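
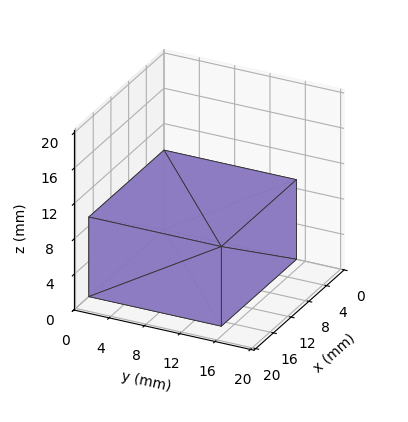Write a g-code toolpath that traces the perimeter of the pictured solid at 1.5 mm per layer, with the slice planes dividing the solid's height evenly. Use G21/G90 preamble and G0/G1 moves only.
Reading the render: the shape is a rectangular box, roughly 17 × 15 mm footprint and 9 mm tall (dimensions read to the nearest mm from the axis ticks). For the g-code, the solid's height is divided into equal slices at the stated Δz and each level perimeter traced with G1 moves after a G0 lift.

; perimeter-only toolpath
G21 ; units = mm
G90 ; absolute positioning
G28 ; home
; layer 1
G0 Z1.5
G0 X0.0 Y0.0
G1 X17.0 Y0.0
G1 X17.0 Y15.0
G1 X0.0 Y15.0
G1 X0.0 Y0.0
; layer 2
G0 Z3.0
G0 X0.0 Y0.0
G1 X17.0 Y0.0
G1 X17.0 Y15.0
G1 X0.0 Y15.0
G1 X0.0 Y0.0
; layer 3
G0 Z4.5
G0 X0.0 Y0.0
G1 X17.0 Y0.0
G1 X17.0 Y15.0
G1 X0.0 Y15.0
G1 X0.0 Y0.0
; layer 4
G0 Z6.0
G0 X0.0 Y0.0
G1 X17.0 Y0.0
G1 X17.0 Y15.0
G1 X0.0 Y15.0
G1 X0.0 Y0.0
; layer 5
G0 Z7.5
G0 X0.0 Y0.0
G1 X17.0 Y0.0
G1 X17.0 Y15.0
G1 X0.0 Y15.0
G1 X0.0 Y0.0
; layer 6
G0 Z9.0
G0 X0.0 Y0.0
G1 X17.0 Y0.0
G1 X17.0 Y15.0
G1 X0.0 Y15.0
G1 X0.0 Y0.0
M2 ; end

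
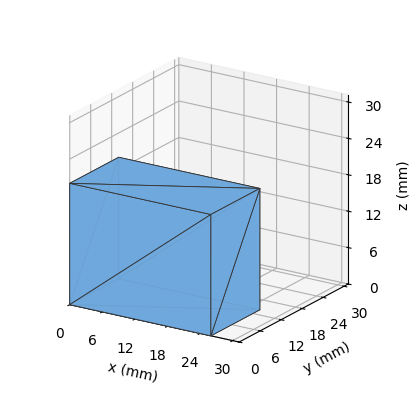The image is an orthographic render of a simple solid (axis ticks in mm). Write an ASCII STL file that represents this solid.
Reading the render: the shape is a rectangular box, roughly 26 × 14 mm footprint and 20 mm tall (dimensions read to the nearest mm from the axis ticks). For the STL, each face is triangulated and given an outward normal.

solid part
  facet normal 0.0000 0.0000 -1.0000
    outer loop
      vertex 26.0 14.0 0.0
      vertex 26.0 0.0 0.0
      vertex 0.0 0.0 0.0
    endloop
  endfacet
  facet normal 0.0000 0.0000 -1.0000
    outer loop
      vertex 0.0 14.0 0.0
      vertex 26.0 14.0 0.0
      vertex 0.0 0.0 0.0
    endloop
  endfacet
  facet normal 0.0000 0.0000 1.0000
    outer loop
      vertex 0.0 0.0 20.0
      vertex 26.0 0.0 20.0
      vertex 26.0 14.0 20.0
    endloop
  endfacet
  facet normal 0.0000 0.0000 1.0000
    outer loop
      vertex 0.0 0.0 20.0
      vertex 26.0 14.0 20.0
      vertex 0.0 14.0 20.0
    endloop
  endfacet
  facet normal 0.0000 -1.0000 0.0000
    outer loop
      vertex 0.0 0.0 0.0
      vertex 26.0 0.0 0.0
      vertex 26.0 0.0 20.0
    endloop
  endfacet
  facet normal 0.0000 -1.0000 0.0000
    outer loop
      vertex 0.0 0.0 0.0
      vertex 26.0 0.0 20.0
      vertex 0.0 0.0 20.0
    endloop
  endfacet
  facet normal 0.0000 1.0000 0.0000
    outer loop
      vertex 26.0 14.0 20.0
      vertex 26.0 14.0 0.0
      vertex 0.0 14.0 0.0
    endloop
  endfacet
  facet normal 0.0000 1.0000 0.0000
    outer loop
      vertex 0.0 14.0 20.0
      vertex 26.0 14.0 20.0
      vertex 0.0 14.0 0.0
    endloop
  endfacet
  facet normal -1.0000 0.0000 0.0000
    outer loop
      vertex 0.0 14.0 20.0
      vertex 0.0 14.0 0.0
      vertex 0.0 0.0 0.0
    endloop
  endfacet
  facet normal -1.0000 0.0000 0.0000
    outer loop
      vertex 0.0 0.0 20.0
      vertex 0.0 14.0 20.0
      vertex 0.0 0.0 0.0
    endloop
  endfacet
  facet normal 1.0000 0.0000 0.0000
    outer loop
      vertex 26.0 0.0 0.0
      vertex 26.0 14.0 0.0
      vertex 26.0 14.0 20.0
    endloop
  endfacet
  facet normal 1.0000 0.0000 0.0000
    outer loop
      vertex 26.0 0.0 0.0
      vertex 26.0 14.0 20.0
      vertex 26.0 0.0 20.0
    endloop
  endfacet
endsolid part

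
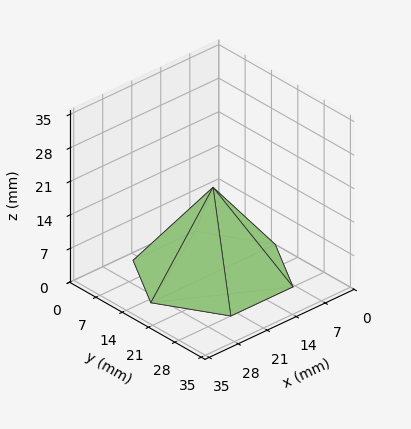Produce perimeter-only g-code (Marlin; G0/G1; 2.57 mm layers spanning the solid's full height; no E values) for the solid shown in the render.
Reading the render: the shape is a regular 6-sided pyramid, base circumscribed radius ≈ 15 mm, apex at z ≈ 18 mm (dimensions read to the nearest mm from the axis ticks). For the g-code, the solid's height is divided into equal slices at the stated Δz and each level perimeter traced with G1 moves after a G0 lift.

; perimeter-only toolpath
G21 ; units = mm
G90 ; absolute positioning
G28 ; home
; layer 1
G0 Z2.57
G0 X27.86 Y15.00
G1 X21.43 Y26.13
G1 X8.57 Y26.13
G1 X2.14 Y15.00
G1 X8.57 Y3.87
G1 X21.43 Y3.87
G1 X27.86 Y15.00
; layer 2
G0 Z5.14
G0 X25.71 Y15.00
G1 X20.36 Y24.28
G1 X9.64 Y24.28
G1 X4.29 Y15.00
G1 X9.64 Y5.72
G1 X20.36 Y5.72
G1 X25.71 Y15.00
; layer 3
G0 Z7.71
G0 X23.57 Y15.00
G1 X19.29 Y22.42
G1 X10.71 Y22.42
G1 X6.43 Y15.00
G1 X10.71 Y7.58
G1 X19.29 Y7.58
G1 X23.57 Y15.00
; layer 4
G0 Z10.29
G0 X21.43 Y15.00
G1 X18.21 Y20.57
G1 X11.79 Y20.57
G1 X8.57 Y15.00
G1 X11.79 Y9.43
G1 X18.21 Y9.43
G1 X21.43 Y15.00
; layer 5
G0 Z12.86
G0 X19.29 Y15.00
G1 X17.14 Y18.71
G1 X12.86 Y18.71
G1 X10.71 Y15.00
G1 X12.86 Y11.29
G1 X17.14 Y11.29
G1 X19.29 Y15.00
; layer 6
G0 Z15.43
G0 X17.14 Y15.00
G1 X16.07 Y16.86
G1 X13.93 Y16.86
G1 X12.86 Y15.00
G1 X13.93 Y13.14
G1 X16.07 Y13.14
G1 X17.14 Y15.00
M2 ; end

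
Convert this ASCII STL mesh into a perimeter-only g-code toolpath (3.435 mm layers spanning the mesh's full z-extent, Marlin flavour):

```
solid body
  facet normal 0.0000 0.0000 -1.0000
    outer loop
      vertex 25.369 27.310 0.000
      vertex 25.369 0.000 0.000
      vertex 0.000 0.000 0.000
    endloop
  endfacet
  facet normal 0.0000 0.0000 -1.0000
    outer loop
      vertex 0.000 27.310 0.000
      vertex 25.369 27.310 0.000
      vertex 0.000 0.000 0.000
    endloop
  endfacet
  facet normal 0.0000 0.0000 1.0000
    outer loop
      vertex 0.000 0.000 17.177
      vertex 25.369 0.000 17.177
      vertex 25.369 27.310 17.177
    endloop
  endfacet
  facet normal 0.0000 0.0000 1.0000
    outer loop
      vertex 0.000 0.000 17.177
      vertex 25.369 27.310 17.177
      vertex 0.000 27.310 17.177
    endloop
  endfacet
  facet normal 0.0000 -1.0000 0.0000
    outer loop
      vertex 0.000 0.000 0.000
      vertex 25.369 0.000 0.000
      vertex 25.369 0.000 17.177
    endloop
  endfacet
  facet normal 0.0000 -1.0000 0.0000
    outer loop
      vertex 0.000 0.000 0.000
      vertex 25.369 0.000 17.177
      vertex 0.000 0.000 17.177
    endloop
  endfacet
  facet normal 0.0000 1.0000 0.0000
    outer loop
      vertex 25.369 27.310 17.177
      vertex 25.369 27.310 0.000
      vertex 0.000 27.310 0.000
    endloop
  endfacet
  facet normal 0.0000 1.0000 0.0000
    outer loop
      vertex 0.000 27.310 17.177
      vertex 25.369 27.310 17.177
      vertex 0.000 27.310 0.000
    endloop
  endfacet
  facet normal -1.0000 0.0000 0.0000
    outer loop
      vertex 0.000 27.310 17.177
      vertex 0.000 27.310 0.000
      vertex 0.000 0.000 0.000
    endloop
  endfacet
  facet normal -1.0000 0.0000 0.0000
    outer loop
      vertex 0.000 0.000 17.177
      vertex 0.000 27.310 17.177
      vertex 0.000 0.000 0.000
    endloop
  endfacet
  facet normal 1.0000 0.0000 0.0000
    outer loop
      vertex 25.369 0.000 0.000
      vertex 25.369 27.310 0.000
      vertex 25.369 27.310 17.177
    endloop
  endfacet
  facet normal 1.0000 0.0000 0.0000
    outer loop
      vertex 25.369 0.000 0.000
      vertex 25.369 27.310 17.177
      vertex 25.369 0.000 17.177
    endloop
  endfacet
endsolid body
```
; perimeter-only toolpath
G21 ; units = mm
G90 ; absolute positioning
G28 ; home
; layer 1
G0 Z3.435
G0 X0.000 Y0.000
G1 X25.369 Y0.000
G1 X25.369 Y27.310
G1 X0.000 Y27.310
G1 X0.000 Y0.000
; layer 2
G0 Z6.871
G0 X0.000 Y0.000
G1 X25.369 Y0.000
G1 X25.369 Y27.310
G1 X0.000 Y27.310
G1 X0.000 Y0.000
; layer 3
G0 Z10.306
G0 X0.000 Y0.000
G1 X25.369 Y0.000
G1 X25.369 Y27.310
G1 X0.000 Y27.310
G1 X0.000 Y0.000
; layer 4
G0 Z13.742
G0 X0.000 Y0.000
G1 X25.369 Y0.000
G1 X25.369 Y27.310
G1 X0.000 Y27.310
G1 X0.000 Y0.000
; layer 5
G0 Z17.177
G0 X0.000 Y0.000
G1 X25.369 Y0.000
G1 X25.369 Y27.310
G1 X0.000 Y27.310
G1 X0.000 Y0.000
M2 ; end

The solid is a rectangular box, roughly 25.4 × 27.3 mm footprint and 17.2 mm tall. Slicing at Δz = 3.435 mm — 5 equal slices spanning the solid's height, so layer i sits at z = i·h/5 — gives 5 non-empty perimeters. Each is a 4-segment closed polygon; G0 lifts to the layer z and rapids to the start vertex, then G1 traces the edges.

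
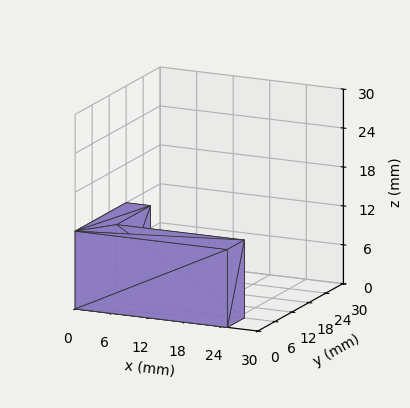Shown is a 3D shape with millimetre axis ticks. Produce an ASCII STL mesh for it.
Reading the render: the shape is an L-shaped prism: outer 25 × 18 mm, arm thicknesses ≈ 6 mm (horizontal) and 4 mm (vertical), extruded 12 mm in z (dimensions read to the nearest mm from the axis ticks). For the STL, each face is triangulated and given an outward normal.

solid part
  facet normal 0.0000 0.0000 -1.0000
    outer loop
      vertex 25.000 6.000 0.000
      vertex 25.000 0.000 0.000
      vertex 0.000 0.000 0.000
    endloop
  endfacet
  facet normal 0.0000 0.0000 -1.0000
    outer loop
      vertex 4.000 6.000 0.000
      vertex 25.000 6.000 0.000
      vertex 0.000 0.000 0.000
    endloop
  endfacet
  facet normal 0.0000 0.0000 -1.0000
    outer loop
      vertex 4.000 18.000 0.000
      vertex 4.000 6.000 0.000
      vertex 0.000 0.000 0.000
    endloop
  endfacet
  facet normal 0.0000 0.0000 -1.0000
    outer loop
      vertex 0.000 18.000 0.000
      vertex 4.000 18.000 0.000
      vertex 0.000 0.000 0.000
    endloop
  endfacet
  facet normal 0.0000 0.0000 1.0000
    outer loop
      vertex 0.000 0.000 12.000
      vertex 25.000 0.000 12.000
      vertex 25.000 6.000 12.000
    endloop
  endfacet
  facet normal 0.0000 0.0000 1.0000
    outer loop
      vertex 0.000 0.000 12.000
      vertex 25.000 6.000 12.000
      vertex 4.000 6.000 12.000
    endloop
  endfacet
  facet normal 0.0000 0.0000 1.0000
    outer loop
      vertex 0.000 0.000 12.000
      vertex 4.000 6.000 12.000
      vertex 4.000 18.000 12.000
    endloop
  endfacet
  facet normal 0.0000 0.0000 1.0000
    outer loop
      vertex 0.000 0.000 12.000
      vertex 4.000 18.000 12.000
      vertex 0.000 18.000 12.000
    endloop
  endfacet
  facet normal 0.0000 -1.0000 0.0000
    outer loop
      vertex 0.000 0.000 0.000
      vertex 25.000 0.000 0.000
      vertex 25.000 0.000 12.000
    endloop
  endfacet
  facet normal 0.0000 -1.0000 0.0000
    outer loop
      vertex 0.000 0.000 0.000
      vertex 25.000 0.000 12.000
      vertex 0.000 0.000 12.000
    endloop
  endfacet
  facet normal 1.0000 0.0000 0.0000
    outer loop
      vertex 25.000 0.000 0.000
      vertex 25.000 6.000 0.000
      vertex 25.000 6.000 12.000
    endloop
  endfacet
  facet normal 1.0000 0.0000 0.0000
    outer loop
      vertex 25.000 0.000 0.000
      vertex 25.000 6.000 12.000
      vertex 25.000 0.000 12.000
    endloop
  endfacet
  facet normal 0.0000 1.0000 0.0000
    outer loop
      vertex 25.000 6.000 0.000
      vertex 4.000 6.000 0.000
      vertex 4.000 6.000 12.000
    endloop
  endfacet
  facet normal 0.0000 1.0000 0.0000
    outer loop
      vertex 25.000 6.000 0.000
      vertex 4.000 6.000 12.000
      vertex 25.000 6.000 12.000
    endloop
  endfacet
  facet normal 1.0000 0.0000 0.0000
    outer loop
      vertex 4.000 6.000 0.000
      vertex 4.000 18.000 0.000
      vertex 4.000 18.000 12.000
    endloop
  endfacet
  facet normal 1.0000 0.0000 0.0000
    outer loop
      vertex 4.000 6.000 0.000
      vertex 4.000 18.000 12.000
      vertex 4.000 6.000 12.000
    endloop
  endfacet
  facet normal 0.0000 1.0000 0.0000
    outer loop
      vertex 4.000 18.000 0.000
      vertex 0.000 18.000 0.000
      vertex 0.000 18.000 12.000
    endloop
  endfacet
  facet normal 0.0000 1.0000 0.0000
    outer loop
      vertex 4.000 18.000 0.000
      vertex 0.000 18.000 12.000
      vertex 4.000 18.000 12.000
    endloop
  endfacet
  facet normal -1.0000 0.0000 0.0000
    outer loop
      vertex 0.000 18.000 0.000
      vertex 0.000 0.000 0.000
      vertex 0.000 0.000 12.000
    endloop
  endfacet
  facet normal -1.0000 0.0000 0.0000
    outer loop
      vertex 0.000 18.000 0.000
      vertex 0.000 0.000 12.000
      vertex 0.000 18.000 12.000
    endloop
  endfacet
endsolid part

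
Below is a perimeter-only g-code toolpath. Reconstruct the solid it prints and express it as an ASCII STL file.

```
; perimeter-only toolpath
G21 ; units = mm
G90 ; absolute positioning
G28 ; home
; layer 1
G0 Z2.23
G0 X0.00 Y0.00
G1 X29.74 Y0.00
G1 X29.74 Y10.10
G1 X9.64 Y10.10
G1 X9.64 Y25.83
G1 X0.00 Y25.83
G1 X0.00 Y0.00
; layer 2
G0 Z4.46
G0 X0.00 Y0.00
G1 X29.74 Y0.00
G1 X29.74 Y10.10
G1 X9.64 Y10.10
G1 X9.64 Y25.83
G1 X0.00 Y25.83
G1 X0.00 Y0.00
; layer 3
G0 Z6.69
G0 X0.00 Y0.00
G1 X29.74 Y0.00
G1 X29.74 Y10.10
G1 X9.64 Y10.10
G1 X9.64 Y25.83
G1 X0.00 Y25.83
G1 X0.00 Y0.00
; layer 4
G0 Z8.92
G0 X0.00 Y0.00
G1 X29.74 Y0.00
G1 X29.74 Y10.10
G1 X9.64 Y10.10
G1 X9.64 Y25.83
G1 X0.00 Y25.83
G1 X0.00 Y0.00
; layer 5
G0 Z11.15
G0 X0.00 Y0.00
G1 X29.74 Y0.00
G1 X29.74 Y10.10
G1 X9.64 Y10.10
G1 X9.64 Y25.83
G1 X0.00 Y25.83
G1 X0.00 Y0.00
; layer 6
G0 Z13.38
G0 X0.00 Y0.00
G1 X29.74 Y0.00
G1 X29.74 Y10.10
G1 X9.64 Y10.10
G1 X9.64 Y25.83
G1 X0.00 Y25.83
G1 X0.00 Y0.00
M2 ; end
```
solid part
  facet normal 0.0000 0.0000 -1.0000
    outer loop
      vertex 29.74 10.10 0.00
      vertex 29.74 0.00 0.00
      vertex 0.00 0.00 0.00
    endloop
  endfacet
  facet normal 0.0000 0.0000 -1.0000
    outer loop
      vertex 9.64 10.10 0.00
      vertex 29.74 10.10 0.00
      vertex 0.00 0.00 0.00
    endloop
  endfacet
  facet normal 0.0000 0.0000 -1.0000
    outer loop
      vertex 9.64 25.83 0.00
      vertex 9.64 10.10 0.00
      vertex 0.00 0.00 0.00
    endloop
  endfacet
  facet normal 0.0000 0.0000 -1.0000
    outer loop
      vertex 0.00 25.83 0.00
      vertex 9.64 25.83 0.00
      vertex 0.00 0.00 0.00
    endloop
  endfacet
  facet normal 0.0000 0.0000 1.0000
    outer loop
      vertex 0.00 0.00 13.38
      vertex 29.74 0.00 13.38
      vertex 29.74 10.10 13.38
    endloop
  endfacet
  facet normal 0.0000 0.0000 1.0000
    outer loop
      vertex 0.00 0.00 13.38
      vertex 29.74 10.10 13.38
      vertex 9.64 10.10 13.38
    endloop
  endfacet
  facet normal 0.0000 0.0000 1.0000
    outer loop
      vertex 0.00 0.00 13.38
      vertex 9.64 10.10 13.38
      vertex 9.64 25.83 13.38
    endloop
  endfacet
  facet normal 0.0000 0.0000 1.0000
    outer loop
      vertex 0.00 0.00 13.38
      vertex 9.64 25.83 13.38
      vertex 0.00 25.83 13.38
    endloop
  endfacet
  facet normal 0.0000 -1.0000 0.0000
    outer loop
      vertex 0.00 0.00 0.00
      vertex 29.74 0.00 0.00
      vertex 29.74 0.00 13.38
    endloop
  endfacet
  facet normal 0.0000 -1.0000 0.0000
    outer loop
      vertex 0.00 0.00 0.00
      vertex 29.74 0.00 13.38
      vertex 0.00 0.00 13.38
    endloop
  endfacet
  facet normal 1.0000 0.0000 0.0000
    outer loop
      vertex 29.74 0.00 0.00
      vertex 29.74 10.10 0.00
      vertex 29.74 10.10 13.38
    endloop
  endfacet
  facet normal 1.0000 0.0000 0.0000
    outer loop
      vertex 29.74 0.00 0.00
      vertex 29.74 10.10 13.38
      vertex 29.74 0.00 13.38
    endloop
  endfacet
  facet normal 0.0000 1.0000 0.0000
    outer loop
      vertex 29.74 10.10 0.00
      vertex 9.64 10.10 0.00
      vertex 9.64 10.10 13.38
    endloop
  endfacet
  facet normal 0.0000 1.0000 0.0000
    outer loop
      vertex 29.74 10.10 0.00
      vertex 9.64 10.10 13.38
      vertex 29.74 10.10 13.38
    endloop
  endfacet
  facet normal 1.0000 0.0000 0.0000
    outer loop
      vertex 9.64 10.10 0.00
      vertex 9.64 25.83 0.00
      vertex 9.64 25.83 13.38
    endloop
  endfacet
  facet normal 1.0000 0.0000 0.0000
    outer loop
      vertex 9.64 10.10 0.00
      vertex 9.64 25.83 13.38
      vertex 9.64 10.10 13.38
    endloop
  endfacet
  facet normal 0.0000 1.0000 0.0000
    outer loop
      vertex 9.64 25.83 0.00
      vertex 0.00 25.83 0.00
      vertex 0.00 25.83 13.38
    endloop
  endfacet
  facet normal 0.0000 1.0000 0.0000
    outer loop
      vertex 9.64 25.83 0.00
      vertex 0.00 25.83 13.38
      vertex 9.64 25.83 13.38
    endloop
  endfacet
  facet normal -1.0000 0.0000 0.0000
    outer loop
      vertex 0.00 25.83 0.00
      vertex 0.00 0.00 0.00
      vertex 0.00 0.00 13.38
    endloop
  endfacet
  facet normal -1.0000 0.0000 0.0000
    outer loop
      vertex 0.00 25.83 0.00
      vertex 0.00 0.00 13.38
      vertex 0.00 25.83 13.38
    endloop
  endfacet
endsolid part

The G0 Z moves step by Δz≈2.23 mm. Every layer's G1 loop is the same polygon, so the solid is a straight extrusion of it from z=0 to z≈13.4. Closing with flat bottom and top caps and triangulating gives 20 facets — an L-shaped prism: outer 29.7 × 25.8 mm, arm thicknesses ≈ 10.1 mm (horizontal) and 9.64 mm (vertical), extruded 13.4 mm in z.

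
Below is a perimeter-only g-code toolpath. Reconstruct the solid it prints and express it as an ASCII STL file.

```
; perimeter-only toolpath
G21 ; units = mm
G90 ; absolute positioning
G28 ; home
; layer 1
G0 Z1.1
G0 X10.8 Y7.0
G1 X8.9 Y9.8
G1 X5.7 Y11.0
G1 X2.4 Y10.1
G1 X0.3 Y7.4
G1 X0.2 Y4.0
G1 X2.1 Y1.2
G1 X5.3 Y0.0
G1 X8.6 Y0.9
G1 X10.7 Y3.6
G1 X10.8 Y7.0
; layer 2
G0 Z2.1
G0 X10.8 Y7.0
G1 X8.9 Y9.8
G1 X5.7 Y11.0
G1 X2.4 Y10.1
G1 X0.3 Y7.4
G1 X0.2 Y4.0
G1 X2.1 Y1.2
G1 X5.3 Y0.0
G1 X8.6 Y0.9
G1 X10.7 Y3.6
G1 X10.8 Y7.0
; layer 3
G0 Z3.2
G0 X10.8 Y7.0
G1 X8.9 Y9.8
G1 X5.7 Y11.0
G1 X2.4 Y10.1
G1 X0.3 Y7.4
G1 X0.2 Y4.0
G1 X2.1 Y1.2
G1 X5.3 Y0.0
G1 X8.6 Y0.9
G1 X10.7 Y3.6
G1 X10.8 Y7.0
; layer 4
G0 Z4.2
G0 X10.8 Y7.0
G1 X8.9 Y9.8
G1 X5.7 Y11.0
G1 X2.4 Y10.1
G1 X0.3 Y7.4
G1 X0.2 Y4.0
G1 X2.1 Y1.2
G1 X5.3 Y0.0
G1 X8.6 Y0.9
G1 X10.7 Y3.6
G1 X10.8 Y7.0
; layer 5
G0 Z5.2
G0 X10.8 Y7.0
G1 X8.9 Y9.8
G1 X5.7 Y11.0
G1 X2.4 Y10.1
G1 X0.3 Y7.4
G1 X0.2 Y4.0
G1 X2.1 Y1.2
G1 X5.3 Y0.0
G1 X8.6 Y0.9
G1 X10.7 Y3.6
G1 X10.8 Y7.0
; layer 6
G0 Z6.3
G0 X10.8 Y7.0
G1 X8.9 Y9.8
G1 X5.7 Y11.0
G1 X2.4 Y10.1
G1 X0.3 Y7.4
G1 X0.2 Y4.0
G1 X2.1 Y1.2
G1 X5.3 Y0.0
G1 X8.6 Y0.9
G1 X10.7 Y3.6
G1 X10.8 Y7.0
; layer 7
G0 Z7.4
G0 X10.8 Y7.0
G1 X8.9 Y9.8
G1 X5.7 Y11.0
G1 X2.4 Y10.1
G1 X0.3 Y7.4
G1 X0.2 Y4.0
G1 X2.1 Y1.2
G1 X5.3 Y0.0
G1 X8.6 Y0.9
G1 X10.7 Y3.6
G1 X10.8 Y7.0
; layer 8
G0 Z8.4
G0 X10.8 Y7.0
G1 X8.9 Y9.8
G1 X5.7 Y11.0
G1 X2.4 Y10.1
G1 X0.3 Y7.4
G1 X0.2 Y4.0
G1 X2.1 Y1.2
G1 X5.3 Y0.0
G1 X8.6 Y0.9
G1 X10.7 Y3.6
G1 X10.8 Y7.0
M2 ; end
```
solid part
  facet normal 0.0000 0.0000 -1.0000
    outer loop
      vertex 5.7 11.0 0.0
      vertex 8.9 9.8 0.0
      vertex 10.8 7.0 0.0
    endloop
  endfacet
  facet normal 0.0000 0.0000 -1.0000
    outer loop
      vertex 2.4 10.1 0.0
      vertex 5.7 11.0 0.0
      vertex 10.8 7.0 0.0
    endloop
  endfacet
  facet normal 0.0000 0.0000 -1.0000
    outer loop
      vertex 0.3 7.4 0.0
      vertex 2.4 10.1 0.0
      vertex 10.8 7.0 0.0
    endloop
  endfacet
  facet normal 0.0000 0.0000 -1.0000
    outer loop
      vertex 0.2 4.0 0.0
      vertex 0.3 7.4 0.0
      vertex 10.8 7.0 0.0
    endloop
  endfacet
  facet normal 0.0000 0.0000 -1.0000
    outer loop
      vertex 2.1 1.2 0.0
      vertex 0.2 4.0 0.0
      vertex 10.8 7.0 0.0
    endloop
  endfacet
  facet normal 0.0000 0.0000 -1.0000
    outer loop
      vertex 5.3 0.0 0.0
      vertex 2.1 1.2 0.0
      vertex 10.8 7.0 0.0
    endloop
  endfacet
  facet normal 0.0000 0.0000 -1.0000
    outer loop
      vertex 8.6 0.9 0.0
      vertex 5.3 0.0 0.0
      vertex 10.8 7.0 0.0
    endloop
  endfacet
  facet normal 0.0000 0.0000 -1.0000
    outer loop
      vertex 10.7 3.6 0.0
      vertex 8.6 0.9 0.0
      vertex 10.8 7.0 0.0
    endloop
  endfacet
  facet normal 0.0000 0.0000 1.0000
    outer loop
      vertex 10.8 7.0 8.4
      vertex 8.9 9.8 8.4
      vertex 5.7 11.0 8.4
    endloop
  endfacet
  facet normal 0.0000 0.0000 1.0000
    outer loop
      vertex 10.8 7.0 8.4
      vertex 5.7 11.0 8.4
      vertex 2.4 10.1 8.4
    endloop
  endfacet
  facet normal 0.0000 0.0000 1.0000
    outer loop
      vertex 10.8 7.0 8.4
      vertex 2.4 10.1 8.4
      vertex 0.3 7.4 8.4
    endloop
  endfacet
  facet normal 0.0000 0.0000 1.0000
    outer loop
      vertex 10.8 7.0 8.4
      vertex 0.3 7.4 8.4
      vertex 0.2 4.0 8.4
    endloop
  endfacet
  facet normal 0.0000 0.0000 1.0000
    outer loop
      vertex 10.8 7.0 8.4
      vertex 0.2 4.0 8.4
      vertex 2.1 1.2 8.4
    endloop
  endfacet
  facet normal 0.0000 0.0000 1.0000
    outer loop
      vertex 10.8 7.0 8.4
      vertex 2.1 1.2 8.4
      vertex 5.3 0.0 8.4
    endloop
  endfacet
  facet normal 0.0000 0.0000 1.0000
    outer loop
      vertex 10.8 7.0 8.4
      vertex 5.3 0.0 8.4
      vertex 8.6 0.9 8.4
    endloop
  endfacet
  facet normal 0.0000 0.0000 1.0000
    outer loop
      vertex 10.8 7.0 8.4
      vertex 8.6 0.9 8.4
      vertex 10.7 3.6 8.4
    endloop
  endfacet
  facet normal 0.8275 0.5615 0.0000
    outer loop
      vertex 10.8 7.0 0.0
      vertex 8.9 9.8 0.0
      vertex 8.9 9.8 8.4
    endloop
  endfacet
  facet normal 0.8275 0.5615 0.0000
    outer loop
      vertex 10.8 7.0 0.0
      vertex 8.9 9.8 8.4
      vertex 10.8 7.0 8.4
    endloop
  endfacet
  facet normal 0.3511 0.9363 0.0000
    outer loop
      vertex 8.9 9.8 0.0
      vertex 5.7 11.0 0.0
      vertex 5.7 11.0 8.4
    endloop
  endfacet
  facet normal 0.3511 0.9363 0.0000
    outer loop
      vertex 8.9 9.8 0.0
      vertex 5.7 11.0 8.4
      vertex 8.9 9.8 8.4
    endloop
  endfacet
  facet normal -0.2631 0.9648 0.0000
    outer loop
      vertex 5.7 11.0 0.0
      vertex 2.4 10.1 0.0
      vertex 2.4 10.1 8.4
    endloop
  endfacet
  facet normal -0.2631 0.9648 0.0000
    outer loop
      vertex 5.7 11.0 0.0
      vertex 2.4 10.1 8.4
      vertex 5.7 11.0 8.4
    endloop
  endfacet
  facet normal -0.7894 0.6139 0.0000
    outer loop
      vertex 2.4 10.1 0.0
      vertex 0.3 7.4 0.0
      vertex 0.3 7.4 8.4
    endloop
  endfacet
  facet normal -0.7894 0.6139 0.0000
    outer loop
      vertex 2.4 10.1 0.0
      vertex 0.3 7.4 8.4
      vertex 2.4 10.1 8.4
    endloop
  endfacet
  facet normal -0.9996 0.0294 0.0000
    outer loop
      vertex 0.3 7.4 0.0
      vertex 0.2 4.0 0.0
      vertex 0.2 4.0 8.4
    endloop
  endfacet
  facet normal -0.9996 0.0294 0.0000
    outer loop
      vertex 0.3 7.4 0.0
      vertex 0.2 4.0 8.4
      vertex 0.3 7.4 8.4
    endloop
  endfacet
  facet normal -0.8275 -0.5615 0.0000
    outer loop
      vertex 0.2 4.0 0.0
      vertex 2.1 1.2 0.0
      vertex 2.1 1.2 8.4
    endloop
  endfacet
  facet normal -0.8275 -0.5615 0.0000
    outer loop
      vertex 0.2 4.0 0.0
      vertex 2.1 1.2 8.4
      vertex 0.2 4.0 8.4
    endloop
  endfacet
  facet normal -0.3511 -0.9363 0.0000
    outer loop
      vertex 2.1 1.2 0.0
      vertex 5.3 0.0 0.0
      vertex 5.3 0.0 8.4
    endloop
  endfacet
  facet normal -0.3511 -0.9363 0.0000
    outer loop
      vertex 2.1 1.2 0.0
      vertex 5.3 0.0 8.4
      vertex 2.1 1.2 8.4
    endloop
  endfacet
  facet normal 0.2631 -0.9648 0.0000
    outer loop
      vertex 5.3 0.0 0.0
      vertex 8.6 0.9 0.0
      vertex 8.6 0.9 8.4
    endloop
  endfacet
  facet normal 0.2631 -0.9648 0.0000
    outer loop
      vertex 5.3 0.0 0.0
      vertex 8.6 0.9 8.4
      vertex 5.3 0.0 8.4
    endloop
  endfacet
  facet normal 0.7894 -0.6139 0.0000
    outer loop
      vertex 8.6 0.9 0.0
      vertex 10.7 3.6 0.0
      vertex 10.7 3.6 8.4
    endloop
  endfacet
  facet normal 0.7894 -0.6139 0.0000
    outer loop
      vertex 8.6 0.9 0.0
      vertex 10.7 3.6 8.4
      vertex 8.6 0.9 8.4
    endloop
  endfacet
  facet normal 0.9996 -0.0294 0.0000
    outer loop
      vertex 10.7 3.6 0.0
      vertex 10.8 7.0 0.0
      vertex 10.8 7.0 8.4
    endloop
  endfacet
  facet normal 0.9996 -0.0294 0.0000
    outer loop
      vertex 10.7 3.6 0.0
      vertex 10.8 7.0 8.4
      vertex 10.7 3.6 8.4
    endloop
  endfacet
endsolid part

The G0 Z moves step by Δz≈1.1 mm. Every layer's G1 loop is the same polygon, so the solid is a straight extrusion of it from z=0 to z≈8.4. Closing with flat bottom and top caps and triangulating gives 36 facets — a regular 10-sided prism (a cylinder approximated with 10 flat sides), circumscribed radius ≈ 5.5 mm, height ≈ 8.4 mm.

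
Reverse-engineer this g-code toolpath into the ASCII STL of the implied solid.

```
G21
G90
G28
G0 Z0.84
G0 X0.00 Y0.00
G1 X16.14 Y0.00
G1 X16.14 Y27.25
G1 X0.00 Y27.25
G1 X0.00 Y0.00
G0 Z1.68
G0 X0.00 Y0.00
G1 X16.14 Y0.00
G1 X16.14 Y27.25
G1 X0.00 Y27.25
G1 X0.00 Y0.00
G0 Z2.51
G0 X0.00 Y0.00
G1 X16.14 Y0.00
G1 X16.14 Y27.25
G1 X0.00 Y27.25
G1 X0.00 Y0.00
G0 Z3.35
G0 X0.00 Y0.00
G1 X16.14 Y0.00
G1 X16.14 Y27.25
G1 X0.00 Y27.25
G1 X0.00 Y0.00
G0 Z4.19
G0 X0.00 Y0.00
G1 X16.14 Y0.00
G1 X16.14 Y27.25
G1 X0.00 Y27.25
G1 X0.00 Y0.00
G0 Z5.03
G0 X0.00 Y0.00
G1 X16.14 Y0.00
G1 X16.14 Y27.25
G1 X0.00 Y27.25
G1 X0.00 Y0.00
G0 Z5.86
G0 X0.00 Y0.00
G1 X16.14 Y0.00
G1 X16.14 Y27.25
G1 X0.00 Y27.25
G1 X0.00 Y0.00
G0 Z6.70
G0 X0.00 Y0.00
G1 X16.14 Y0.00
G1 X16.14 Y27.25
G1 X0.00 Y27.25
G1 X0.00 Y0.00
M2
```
solid part
  facet normal 0.0000 0.0000 -1.0000
    outer loop
      vertex 16.14 27.25 0.00
      vertex 16.14 0.00 0.00
      vertex 0.00 0.00 0.00
    endloop
  endfacet
  facet normal 0.0000 0.0000 -1.0000
    outer loop
      vertex 0.00 27.25 0.00
      vertex 16.14 27.25 0.00
      vertex 0.00 0.00 0.00
    endloop
  endfacet
  facet normal 0.0000 0.0000 1.0000
    outer loop
      vertex 0.00 0.00 6.70
      vertex 16.14 0.00 6.70
      vertex 16.14 27.25 6.70
    endloop
  endfacet
  facet normal 0.0000 0.0000 1.0000
    outer loop
      vertex 0.00 0.00 6.70
      vertex 16.14 27.25 6.70
      vertex 0.00 27.25 6.70
    endloop
  endfacet
  facet normal 0.0000 -1.0000 0.0000
    outer loop
      vertex 0.00 0.00 0.00
      vertex 16.14 0.00 0.00
      vertex 16.14 0.00 6.70
    endloop
  endfacet
  facet normal 0.0000 -1.0000 0.0000
    outer loop
      vertex 0.00 0.00 0.00
      vertex 16.14 0.00 6.70
      vertex 0.00 0.00 6.70
    endloop
  endfacet
  facet normal 0.0000 1.0000 0.0000
    outer loop
      vertex 16.14 27.25 6.70
      vertex 16.14 27.25 0.00
      vertex 0.00 27.25 0.00
    endloop
  endfacet
  facet normal 0.0000 1.0000 0.0000
    outer loop
      vertex 0.00 27.25 6.70
      vertex 16.14 27.25 6.70
      vertex 0.00 27.25 0.00
    endloop
  endfacet
  facet normal -1.0000 0.0000 0.0000
    outer loop
      vertex 0.00 27.25 6.70
      vertex 0.00 27.25 0.00
      vertex 0.00 0.00 0.00
    endloop
  endfacet
  facet normal -1.0000 0.0000 0.0000
    outer loop
      vertex 0.00 0.00 6.70
      vertex 0.00 27.25 6.70
      vertex 0.00 0.00 0.00
    endloop
  endfacet
  facet normal 1.0000 0.0000 0.0000
    outer loop
      vertex 16.14 0.00 0.00
      vertex 16.14 27.25 0.00
      vertex 16.14 27.25 6.70
    endloop
  endfacet
  facet normal 1.0000 0.0000 0.0000
    outer loop
      vertex 16.14 0.00 0.00
      vertex 16.14 27.25 6.70
      vertex 16.14 0.00 6.70
    endloop
  endfacet
endsolid part

The G0 Z moves step by Δz≈0.84 mm. Every layer's G1 loop is the same polygon, so the solid is a straight extrusion of it from z=0 to z≈6.7. Closing with flat bottom and top caps and triangulating gives 12 facets — a rectangular box, roughly 16.1 × 27.2 mm footprint and 6.7 mm tall.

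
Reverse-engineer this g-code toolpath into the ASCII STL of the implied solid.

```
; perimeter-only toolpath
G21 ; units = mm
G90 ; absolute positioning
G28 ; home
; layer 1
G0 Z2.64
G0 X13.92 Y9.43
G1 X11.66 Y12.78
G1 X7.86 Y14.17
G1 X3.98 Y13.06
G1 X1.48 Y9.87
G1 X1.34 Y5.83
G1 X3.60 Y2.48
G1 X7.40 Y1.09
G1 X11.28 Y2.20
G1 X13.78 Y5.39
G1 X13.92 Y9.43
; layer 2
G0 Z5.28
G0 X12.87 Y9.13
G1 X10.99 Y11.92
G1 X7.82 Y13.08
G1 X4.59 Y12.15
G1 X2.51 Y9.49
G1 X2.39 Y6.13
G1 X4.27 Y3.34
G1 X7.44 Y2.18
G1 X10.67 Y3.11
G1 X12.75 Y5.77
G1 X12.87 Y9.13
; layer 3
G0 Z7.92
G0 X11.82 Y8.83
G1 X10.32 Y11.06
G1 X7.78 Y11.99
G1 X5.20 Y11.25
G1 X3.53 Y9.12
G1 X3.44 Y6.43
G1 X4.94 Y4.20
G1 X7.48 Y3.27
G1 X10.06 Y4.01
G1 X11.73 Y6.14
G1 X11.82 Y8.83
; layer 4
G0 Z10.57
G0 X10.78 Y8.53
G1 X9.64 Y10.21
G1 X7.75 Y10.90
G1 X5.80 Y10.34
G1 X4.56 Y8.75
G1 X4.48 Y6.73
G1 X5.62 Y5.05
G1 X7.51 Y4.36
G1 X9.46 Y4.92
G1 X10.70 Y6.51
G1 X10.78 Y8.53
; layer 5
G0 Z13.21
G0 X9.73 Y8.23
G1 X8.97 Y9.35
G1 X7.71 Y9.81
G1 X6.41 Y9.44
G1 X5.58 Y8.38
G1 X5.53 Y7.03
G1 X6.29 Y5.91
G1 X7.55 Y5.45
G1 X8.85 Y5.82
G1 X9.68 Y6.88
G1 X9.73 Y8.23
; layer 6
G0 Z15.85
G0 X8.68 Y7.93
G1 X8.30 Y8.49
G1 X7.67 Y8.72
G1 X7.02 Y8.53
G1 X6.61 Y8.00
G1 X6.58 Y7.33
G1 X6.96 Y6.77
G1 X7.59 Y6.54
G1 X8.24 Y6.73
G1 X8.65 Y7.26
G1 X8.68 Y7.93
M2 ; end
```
solid part
  facet normal 0.0000 0.0000 -1.0000
    outer loop
      vertex 7.90 15.26 0.00
      vertex 12.33 13.64 0.00
      vertex 14.97 9.73 0.00
    endloop
  endfacet
  facet normal 0.0000 0.0000 -1.0000
    outer loop
      vertex 3.37 13.96 0.00
      vertex 7.90 15.26 0.00
      vertex 14.97 9.73 0.00
    endloop
  endfacet
  facet normal 0.0000 0.0000 -1.0000
    outer loop
      vertex 0.46 10.24 0.00
      vertex 3.37 13.96 0.00
      vertex 14.97 9.73 0.00
    endloop
  endfacet
  facet normal 0.0000 0.0000 -1.0000
    outer loop
      vertex 0.29 5.53 0.00
      vertex 0.46 10.24 0.00
      vertex 14.97 9.73 0.00
    endloop
  endfacet
  facet normal 0.0000 0.0000 -1.0000
    outer loop
      vertex 2.93 1.62 0.00
      vertex 0.29 5.53 0.00
      vertex 14.97 9.73 0.00
    endloop
  endfacet
  facet normal 0.0000 0.0000 -1.0000
    outer loop
      vertex 7.36 0.00 0.00
      vertex 2.93 1.62 0.00
      vertex 14.97 9.73 0.00
    endloop
  endfacet
  facet normal 0.0000 0.0000 -1.0000
    outer loop
      vertex 11.89 1.30 0.00
      vertex 7.36 0.00 0.00
      vertex 14.97 9.73 0.00
    endloop
  endfacet
  facet normal 0.0000 0.0000 -1.0000
    outer loop
      vertex 14.80 5.02 0.00
      vertex 11.89 1.30 0.00
      vertex 14.97 9.73 0.00
    endloop
  endfacet
  facet normal 0.7715 0.5209 0.3654
    outer loop
      vertex 14.97 9.73 0.00
      vertex 12.33 13.64 0.00
      vertex 7.63 7.63 18.49
    endloop
  endfacet
  facet normal 0.3197 0.8742 0.3654
    outer loop
      vertex 12.33 13.64 0.00
      vertex 7.90 15.26 0.00
      vertex 7.63 7.63 18.49
    endloop
  endfacet
  facet normal -0.2568 0.8947 0.3655
    outer loop
      vertex 7.90 15.26 0.00
      vertex 3.37 13.96 0.00
      vertex 7.63 7.63 18.49
    endloop
  endfacet
  facet normal -0.7332 0.5736 0.3653
    outer loop
      vertex 3.37 13.96 0.00
      vertex 0.46 10.24 0.00
      vertex 7.63 7.63 18.49
    endloop
  endfacet
  facet normal -0.9302 0.0336 0.3655
    outer loop
      vertex 0.46 10.24 0.00
      vertex 0.29 5.53 0.00
      vertex 7.63 7.63 18.49
    endloop
  endfacet
  facet normal -0.7715 -0.5209 0.3654
    outer loop
      vertex 0.29 5.53 0.00
      vertex 2.93 1.62 0.00
      vertex 7.63 7.63 18.49
    endloop
  endfacet
  facet normal -0.3197 -0.8742 0.3654
    outer loop
      vertex 2.93 1.62 0.00
      vertex 7.36 0.00 0.00
      vertex 7.63 7.63 18.49
    endloop
  endfacet
  facet normal 0.2568 -0.8947 0.3655
    outer loop
      vertex 7.36 0.00 0.00
      vertex 11.89 1.30 0.00
      vertex 7.63 7.63 18.49
    endloop
  endfacet
  facet normal 0.7332 -0.5736 0.3653
    outer loop
      vertex 11.89 1.30 0.00
      vertex 14.80 5.02 0.00
      vertex 7.63 7.63 18.49
    endloop
  endfacet
  facet normal 0.9302 -0.0336 0.3655
    outer loop
      vertex 14.80 5.02 0.00
      vertex 14.97 9.73 0.00
      vertex 7.63 7.63 18.49
    endloop
  endfacet
endsolid part

The G0 Z moves step by Δz≈2.64 mm. The G1 loops shrink linearly with z, so the solid tapers from its base footprint up to z≈18.5. Closing with a flat bottom cap and the tapered top and triangulating gives 18 facets — a regular 10-sided pyramid, base circumscribed radius ≈ 7.63 mm, apex at z ≈ 18.5 mm.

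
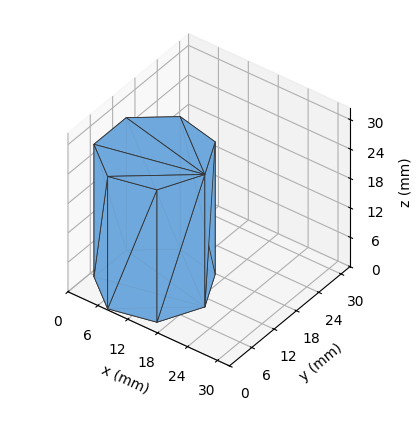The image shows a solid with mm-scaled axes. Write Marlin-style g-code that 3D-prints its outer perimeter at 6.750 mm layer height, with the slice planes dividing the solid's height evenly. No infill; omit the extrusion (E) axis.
Reading the render: the shape is a regular 7-sided prism (a cylinder approximated with 7 flat sides), circumscribed radius ≈ 10 mm, height ≈ 27 mm (dimensions read to the nearest mm from the axis ticks). For the g-code, the solid's height is divided into equal slices at the stated Δz and each level perimeter traced with G1 moves after a G0 lift.

; perimeter-only toolpath
G21 ; units = mm
G90 ; absolute positioning
G28 ; home
; layer 1
G0 Z6.750
G0 X20.000 Y10.000
G1 X16.235 Y17.818
G1 X7.775 Y19.749
G1 X0.990 Y14.339
G1 X0.990 Y5.661
G1 X7.775 Y0.251
G1 X16.235 Y2.182
G1 X20.000 Y10.000
; layer 2
G0 Z13.500
G0 X20.000 Y10.000
G1 X16.235 Y17.818
G1 X7.775 Y19.749
G1 X0.990 Y14.339
G1 X0.990 Y5.661
G1 X7.775 Y0.251
G1 X16.235 Y2.182
G1 X20.000 Y10.000
; layer 3
G0 Z20.250
G0 X20.000 Y10.000
G1 X16.235 Y17.818
G1 X7.775 Y19.749
G1 X0.990 Y14.339
G1 X0.990 Y5.661
G1 X7.775 Y0.251
G1 X16.235 Y2.182
G1 X20.000 Y10.000
; layer 4
G0 Z27.000
G0 X20.000 Y10.000
G1 X16.235 Y17.818
G1 X7.775 Y19.749
G1 X0.990 Y14.339
G1 X0.990 Y5.661
G1 X7.775 Y0.251
G1 X16.235 Y2.182
G1 X20.000 Y10.000
M2 ; end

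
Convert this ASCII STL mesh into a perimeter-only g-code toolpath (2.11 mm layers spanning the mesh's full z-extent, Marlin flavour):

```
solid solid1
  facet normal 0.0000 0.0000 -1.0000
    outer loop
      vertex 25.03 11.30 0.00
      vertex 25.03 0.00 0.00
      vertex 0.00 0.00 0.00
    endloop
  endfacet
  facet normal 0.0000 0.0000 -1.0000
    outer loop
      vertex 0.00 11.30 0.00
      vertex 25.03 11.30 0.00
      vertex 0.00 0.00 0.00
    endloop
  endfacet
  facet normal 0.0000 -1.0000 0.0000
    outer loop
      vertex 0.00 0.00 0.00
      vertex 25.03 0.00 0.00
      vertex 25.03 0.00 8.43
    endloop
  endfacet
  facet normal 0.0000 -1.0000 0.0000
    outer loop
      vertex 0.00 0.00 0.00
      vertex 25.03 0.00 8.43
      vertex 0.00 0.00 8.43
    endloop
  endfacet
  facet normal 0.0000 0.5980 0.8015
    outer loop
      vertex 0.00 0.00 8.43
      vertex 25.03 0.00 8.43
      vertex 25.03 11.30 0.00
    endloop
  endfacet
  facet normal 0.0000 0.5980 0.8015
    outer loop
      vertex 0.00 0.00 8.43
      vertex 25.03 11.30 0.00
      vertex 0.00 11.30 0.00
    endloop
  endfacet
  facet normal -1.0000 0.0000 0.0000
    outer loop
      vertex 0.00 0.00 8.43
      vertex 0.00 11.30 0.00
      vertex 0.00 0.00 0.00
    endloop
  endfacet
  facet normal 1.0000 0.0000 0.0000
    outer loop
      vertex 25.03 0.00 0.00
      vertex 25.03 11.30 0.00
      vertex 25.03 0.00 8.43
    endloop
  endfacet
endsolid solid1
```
; perimeter-only toolpath
G21 ; units = mm
G90 ; absolute positioning
G28 ; home
; layer 1
G0 Z2.11
G0 X0.00 Y0.00
G1 X25.03 Y0.00
G1 X25.03 Y8.48
G1 X0.00 Y8.48
G1 X0.00 Y0.00
; layer 2
G0 Z4.21
G0 X0.00 Y0.00
G1 X25.03 Y0.00
G1 X25.03 Y5.65
G1 X0.00 Y5.65
G1 X0.00 Y0.00
; layer 3
G0 Z6.32
G0 X0.00 Y0.00
G1 X25.03 Y0.00
G1 X25.03 Y2.83
G1 X0.00 Y2.83
G1 X0.00 Y0.00
M2 ; end

The solid is a wedge (ramp): 25 × 11.3 mm base, rising to 8.43 mm along the y=0 edge and sloping linearly to z=0 at y=11.3. Slicing at Δz = 2.11 mm — 4 equal slices spanning the solid's height, so layer i sits at z = i·h/4 — gives 3 non-empty perimeters. Each is a 4-segment closed polygon; G0 lifts to the layer z and rapids to the start vertex, then G1 traces the edges. The cross-section shrinks linearly with z (the slice at the apex is degenerate and omitted).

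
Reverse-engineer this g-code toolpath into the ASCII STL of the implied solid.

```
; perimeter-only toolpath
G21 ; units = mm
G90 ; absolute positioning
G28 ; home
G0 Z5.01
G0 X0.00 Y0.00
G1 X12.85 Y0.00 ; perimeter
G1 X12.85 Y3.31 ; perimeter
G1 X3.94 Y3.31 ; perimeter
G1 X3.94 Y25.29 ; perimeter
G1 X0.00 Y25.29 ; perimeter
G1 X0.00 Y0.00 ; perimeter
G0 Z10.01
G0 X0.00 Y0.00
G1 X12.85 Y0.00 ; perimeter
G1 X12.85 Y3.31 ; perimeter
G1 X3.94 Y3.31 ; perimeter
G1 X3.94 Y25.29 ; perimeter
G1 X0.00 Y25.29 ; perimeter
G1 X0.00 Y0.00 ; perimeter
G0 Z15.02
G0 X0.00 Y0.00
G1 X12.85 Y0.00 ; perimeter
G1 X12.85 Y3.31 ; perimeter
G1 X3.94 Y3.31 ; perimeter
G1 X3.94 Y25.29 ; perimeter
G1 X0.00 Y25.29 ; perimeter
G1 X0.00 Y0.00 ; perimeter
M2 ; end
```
solid part
  facet normal 0.0000 0.0000 -1.0000
    outer loop
      vertex 12.85 3.31 0.00
      vertex 12.85 0.00 0.00
      vertex 0.00 0.00 0.00
    endloop
  endfacet
  facet normal 0.0000 0.0000 -1.0000
    outer loop
      vertex 3.94 3.31 0.00
      vertex 12.85 3.31 0.00
      vertex 0.00 0.00 0.00
    endloop
  endfacet
  facet normal 0.0000 0.0000 -1.0000
    outer loop
      vertex 3.94 25.29 0.00
      vertex 3.94 3.31 0.00
      vertex 0.00 0.00 0.00
    endloop
  endfacet
  facet normal 0.0000 0.0000 -1.0000
    outer loop
      vertex 0.00 25.29 0.00
      vertex 3.94 25.29 0.00
      vertex 0.00 0.00 0.00
    endloop
  endfacet
  facet normal 0.0000 0.0000 1.0000
    outer loop
      vertex 0.00 0.00 15.02
      vertex 12.85 0.00 15.02
      vertex 12.85 3.31 15.02
    endloop
  endfacet
  facet normal 0.0000 0.0000 1.0000
    outer loop
      vertex 0.00 0.00 15.02
      vertex 12.85 3.31 15.02
      vertex 3.94 3.31 15.02
    endloop
  endfacet
  facet normal 0.0000 0.0000 1.0000
    outer loop
      vertex 0.00 0.00 15.02
      vertex 3.94 3.31 15.02
      vertex 3.94 25.29 15.02
    endloop
  endfacet
  facet normal 0.0000 0.0000 1.0000
    outer loop
      vertex 0.00 0.00 15.02
      vertex 3.94 25.29 15.02
      vertex 0.00 25.29 15.02
    endloop
  endfacet
  facet normal 0.0000 -1.0000 0.0000
    outer loop
      vertex 0.00 0.00 0.00
      vertex 12.85 0.00 0.00
      vertex 12.85 0.00 15.02
    endloop
  endfacet
  facet normal 0.0000 -1.0000 0.0000
    outer loop
      vertex 0.00 0.00 0.00
      vertex 12.85 0.00 15.02
      vertex 0.00 0.00 15.02
    endloop
  endfacet
  facet normal 1.0000 0.0000 0.0000
    outer loop
      vertex 12.85 0.00 0.00
      vertex 12.85 3.31 0.00
      vertex 12.85 3.31 15.02
    endloop
  endfacet
  facet normal 1.0000 0.0000 0.0000
    outer loop
      vertex 12.85 0.00 0.00
      vertex 12.85 3.31 15.02
      vertex 12.85 0.00 15.02
    endloop
  endfacet
  facet normal 0.0000 1.0000 0.0000
    outer loop
      vertex 12.85 3.31 0.00
      vertex 3.94 3.31 0.00
      vertex 3.94 3.31 15.02
    endloop
  endfacet
  facet normal 0.0000 1.0000 0.0000
    outer loop
      vertex 12.85 3.31 0.00
      vertex 3.94 3.31 15.02
      vertex 12.85 3.31 15.02
    endloop
  endfacet
  facet normal 1.0000 0.0000 0.0000
    outer loop
      vertex 3.94 3.31 0.00
      vertex 3.94 25.29 0.00
      vertex 3.94 25.29 15.02
    endloop
  endfacet
  facet normal 1.0000 0.0000 0.0000
    outer loop
      vertex 3.94 3.31 0.00
      vertex 3.94 25.29 15.02
      vertex 3.94 3.31 15.02
    endloop
  endfacet
  facet normal 0.0000 1.0000 0.0000
    outer loop
      vertex 3.94 25.29 0.00
      vertex 0.00 25.29 0.00
      vertex 0.00 25.29 15.02
    endloop
  endfacet
  facet normal 0.0000 1.0000 0.0000
    outer loop
      vertex 3.94 25.29 0.00
      vertex 0.00 25.29 15.02
      vertex 3.94 25.29 15.02
    endloop
  endfacet
  facet normal -1.0000 0.0000 0.0000
    outer loop
      vertex 0.00 25.29 0.00
      vertex 0.00 0.00 0.00
      vertex 0.00 0.00 15.02
    endloop
  endfacet
  facet normal -1.0000 0.0000 0.0000
    outer loop
      vertex 0.00 25.29 0.00
      vertex 0.00 0.00 15.02
      vertex 0.00 25.29 15.02
    endloop
  endfacet
endsolid part

The G0 Z moves step by Δz≈5.01 mm. Every layer's G1 loop is the same polygon, so the solid is a straight extrusion of it from z=0 to z≈15. Closing with flat bottom and top caps and triangulating gives 20 facets — an L-shaped prism: outer 12.8 × 25.3 mm, arm thicknesses ≈ 3.31 mm (horizontal) and 3.94 mm (vertical), extruded 15 mm in z.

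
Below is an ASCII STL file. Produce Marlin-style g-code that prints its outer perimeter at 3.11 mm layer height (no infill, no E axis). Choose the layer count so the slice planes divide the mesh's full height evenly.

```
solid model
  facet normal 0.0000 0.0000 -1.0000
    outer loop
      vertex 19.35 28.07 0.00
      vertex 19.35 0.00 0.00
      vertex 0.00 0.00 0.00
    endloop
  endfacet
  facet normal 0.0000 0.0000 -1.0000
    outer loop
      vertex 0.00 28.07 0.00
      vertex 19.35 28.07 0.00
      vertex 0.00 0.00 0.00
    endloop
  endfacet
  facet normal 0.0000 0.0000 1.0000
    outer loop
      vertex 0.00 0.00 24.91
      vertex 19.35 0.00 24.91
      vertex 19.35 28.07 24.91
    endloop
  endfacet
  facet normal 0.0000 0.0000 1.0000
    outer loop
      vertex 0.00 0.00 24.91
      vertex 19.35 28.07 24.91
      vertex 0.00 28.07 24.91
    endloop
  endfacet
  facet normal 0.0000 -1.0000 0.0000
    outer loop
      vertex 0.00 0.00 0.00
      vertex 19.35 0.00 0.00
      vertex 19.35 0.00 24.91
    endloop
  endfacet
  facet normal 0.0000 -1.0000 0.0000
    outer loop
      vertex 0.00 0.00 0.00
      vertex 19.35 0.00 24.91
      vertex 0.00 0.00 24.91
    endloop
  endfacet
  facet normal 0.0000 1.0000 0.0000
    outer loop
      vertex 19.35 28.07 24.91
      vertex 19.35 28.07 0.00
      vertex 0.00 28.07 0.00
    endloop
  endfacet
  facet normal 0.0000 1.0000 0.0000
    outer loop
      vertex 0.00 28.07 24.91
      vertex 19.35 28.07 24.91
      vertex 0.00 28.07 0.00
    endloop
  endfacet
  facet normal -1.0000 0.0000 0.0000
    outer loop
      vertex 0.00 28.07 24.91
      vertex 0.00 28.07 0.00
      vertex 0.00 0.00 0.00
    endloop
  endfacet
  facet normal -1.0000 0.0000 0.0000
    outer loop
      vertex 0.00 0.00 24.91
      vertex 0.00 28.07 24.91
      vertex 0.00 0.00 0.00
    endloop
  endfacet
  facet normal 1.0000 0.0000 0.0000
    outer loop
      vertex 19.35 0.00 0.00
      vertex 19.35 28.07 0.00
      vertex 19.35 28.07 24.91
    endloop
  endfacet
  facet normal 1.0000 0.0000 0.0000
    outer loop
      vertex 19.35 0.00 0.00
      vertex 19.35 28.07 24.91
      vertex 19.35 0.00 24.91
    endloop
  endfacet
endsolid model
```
; perimeter-only toolpath
G21 ; units = mm
G90 ; absolute positioning
G28 ; home
; layer 1
G0 Z3.11
G0 X0.00 Y0.00
G1 X19.35 Y0.00
G1 X19.35 Y28.07
G1 X0.00 Y28.07
G1 X0.00 Y0.00
; layer 2
G0 Z6.23
G0 X0.00 Y0.00
G1 X19.35 Y0.00
G1 X19.35 Y28.07
G1 X0.00 Y28.07
G1 X0.00 Y0.00
; layer 3
G0 Z9.34
G0 X0.00 Y0.00
G1 X19.35 Y0.00
G1 X19.35 Y28.07
G1 X0.00 Y28.07
G1 X0.00 Y0.00
; layer 4
G0 Z12.46
G0 X0.00 Y0.00
G1 X19.35 Y0.00
G1 X19.35 Y28.07
G1 X0.00 Y28.07
G1 X0.00 Y0.00
; layer 5
G0 Z15.57
G0 X0.00 Y0.00
G1 X19.35 Y0.00
G1 X19.35 Y28.07
G1 X0.00 Y28.07
G1 X0.00 Y0.00
; layer 6
G0 Z18.68
G0 X0.00 Y0.00
G1 X19.35 Y0.00
G1 X19.35 Y28.07
G1 X0.00 Y28.07
G1 X0.00 Y0.00
; layer 7
G0 Z21.80
G0 X0.00 Y0.00
G1 X19.35 Y0.00
G1 X19.35 Y28.07
G1 X0.00 Y28.07
G1 X0.00 Y0.00
; layer 8
G0 Z24.91
G0 X0.00 Y0.00
G1 X19.35 Y0.00
G1 X19.35 Y28.07
G1 X0.00 Y28.07
G1 X0.00 Y0.00
M2 ; end

The solid is a rectangular box, roughly 19.4 × 28.1 mm footprint and 24.9 mm tall. Slicing at Δz = 3.11 mm — 8 equal slices spanning the solid's height, so layer i sits at z = i·h/8 — gives 8 non-empty perimeters. Each is a 4-segment closed polygon; G0 lifts to the layer z and rapids to the start vertex, then G1 traces the edges.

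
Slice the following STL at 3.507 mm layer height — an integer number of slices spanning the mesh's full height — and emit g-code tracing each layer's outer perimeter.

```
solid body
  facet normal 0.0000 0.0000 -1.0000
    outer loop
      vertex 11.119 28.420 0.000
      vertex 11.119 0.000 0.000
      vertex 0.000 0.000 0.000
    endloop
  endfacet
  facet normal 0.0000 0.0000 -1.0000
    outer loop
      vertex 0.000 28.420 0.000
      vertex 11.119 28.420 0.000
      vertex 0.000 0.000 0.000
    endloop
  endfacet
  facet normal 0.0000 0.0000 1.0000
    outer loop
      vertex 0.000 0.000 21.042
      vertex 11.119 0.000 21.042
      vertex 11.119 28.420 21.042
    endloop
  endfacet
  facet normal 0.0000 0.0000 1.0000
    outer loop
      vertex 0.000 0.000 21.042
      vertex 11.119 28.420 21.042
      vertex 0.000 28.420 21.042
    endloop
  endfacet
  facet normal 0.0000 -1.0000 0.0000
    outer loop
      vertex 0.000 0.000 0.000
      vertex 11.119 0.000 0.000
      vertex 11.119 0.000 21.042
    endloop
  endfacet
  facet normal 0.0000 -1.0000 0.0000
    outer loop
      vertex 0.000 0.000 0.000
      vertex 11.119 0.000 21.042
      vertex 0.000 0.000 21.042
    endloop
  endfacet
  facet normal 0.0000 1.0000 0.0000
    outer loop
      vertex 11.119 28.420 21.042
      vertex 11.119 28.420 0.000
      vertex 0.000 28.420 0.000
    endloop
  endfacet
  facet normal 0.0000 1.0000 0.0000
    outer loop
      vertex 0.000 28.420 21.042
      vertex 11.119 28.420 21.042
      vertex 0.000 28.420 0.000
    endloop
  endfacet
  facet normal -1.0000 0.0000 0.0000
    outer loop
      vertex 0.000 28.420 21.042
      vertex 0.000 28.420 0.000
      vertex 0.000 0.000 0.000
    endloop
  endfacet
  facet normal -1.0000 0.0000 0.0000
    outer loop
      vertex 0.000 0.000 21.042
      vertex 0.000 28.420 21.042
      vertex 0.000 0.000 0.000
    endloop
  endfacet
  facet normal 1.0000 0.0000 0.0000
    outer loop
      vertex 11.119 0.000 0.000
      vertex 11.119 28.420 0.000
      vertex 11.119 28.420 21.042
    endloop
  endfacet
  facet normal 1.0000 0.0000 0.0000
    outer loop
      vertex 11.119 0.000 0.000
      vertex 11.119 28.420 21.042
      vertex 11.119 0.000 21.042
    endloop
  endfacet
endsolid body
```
; perimeter-only toolpath
G21 ; units = mm
G90 ; absolute positioning
G28 ; home
; layer 1
G0 Z3.507
G0 X0.000 Y0.000
G1 X11.119 Y0.000
G1 X11.119 Y28.420
G1 X0.000 Y28.420
G1 X0.000 Y0.000
; layer 2
G0 Z7.014
G0 X0.000 Y0.000
G1 X11.119 Y0.000
G1 X11.119 Y28.420
G1 X0.000 Y28.420
G1 X0.000 Y0.000
; layer 3
G0 Z10.521
G0 X0.000 Y0.000
G1 X11.119 Y0.000
G1 X11.119 Y28.420
G1 X0.000 Y28.420
G1 X0.000 Y0.000
; layer 4
G0 Z14.028
G0 X0.000 Y0.000
G1 X11.119 Y0.000
G1 X11.119 Y28.420
G1 X0.000 Y28.420
G1 X0.000 Y0.000
; layer 5
G0 Z17.535
G0 X0.000 Y0.000
G1 X11.119 Y0.000
G1 X11.119 Y28.420
G1 X0.000 Y28.420
G1 X0.000 Y0.000
; layer 6
G0 Z21.042
G0 X0.000 Y0.000
G1 X11.119 Y0.000
G1 X11.119 Y28.420
G1 X0.000 Y28.420
G1 X0.000 Y0.000
M2 ; end

The solid is a rectangular box, roughly 11.1 × 28.4 mm footprint and 21 mm tall. Slicing at Δz = 3.507 mm — 6 equal slices spanning the solid's height, so layer i sits at z = i·h/6 — gives 6 non-empty perimeters. Each is a 4-segment closed polygon; G0 lifts to the layer z and rapids to the start vertex, then G1 traces the edges.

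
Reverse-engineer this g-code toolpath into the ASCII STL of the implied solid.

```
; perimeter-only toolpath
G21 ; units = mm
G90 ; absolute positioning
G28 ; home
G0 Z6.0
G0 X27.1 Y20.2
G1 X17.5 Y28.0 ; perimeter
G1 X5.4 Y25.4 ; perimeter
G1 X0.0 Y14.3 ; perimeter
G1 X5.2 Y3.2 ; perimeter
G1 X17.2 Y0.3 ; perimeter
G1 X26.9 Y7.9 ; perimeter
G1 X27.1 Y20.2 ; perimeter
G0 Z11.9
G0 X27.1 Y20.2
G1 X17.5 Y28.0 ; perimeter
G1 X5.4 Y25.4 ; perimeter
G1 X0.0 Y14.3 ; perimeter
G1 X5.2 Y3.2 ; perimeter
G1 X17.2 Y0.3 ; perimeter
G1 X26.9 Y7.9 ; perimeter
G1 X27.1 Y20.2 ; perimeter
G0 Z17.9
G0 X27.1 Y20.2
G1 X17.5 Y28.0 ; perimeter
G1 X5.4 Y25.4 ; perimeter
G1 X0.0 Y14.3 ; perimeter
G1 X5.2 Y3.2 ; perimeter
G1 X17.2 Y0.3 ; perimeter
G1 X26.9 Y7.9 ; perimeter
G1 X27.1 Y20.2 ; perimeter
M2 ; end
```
solid part
  facet normal 0.0000 0.0000 -1.0000
    outer loop
      vertex 5.4 25.4 0.0
      vertex 17.5 28.0 0.0
      vertex 27.1 20.2 0.0
    endloop
  endfacet
  facet normal 0.0000 0.0000 -1.0000
    outer loop
      vertex 0.0 14.3 0.0
      vertex 5.4 25.4 0.0
      vertex 27.1 20.2 0.0
    endloop
  endfacet
  facet normal 0.0000 0.0000 -1.0000
    outer loop
      vertex 5.2 3.2 0.0
      vertex 0.0 14.3 0.0
      vertex 27.1 20.2 0.0
    endloop
  endfacet
  facet normal 0.0000 0.0000 -1.0000
    outer loop
      vertex 17.2 0.3 0.0
      vertex 5.2 3.2 0.0
      vertex 27.1 20.2 0.0
    endloop
  endfacet
  facet normal 0.0000 0.0000 -1.0000
    outer loop
      vertex 26.9 7.9 0.0
      vertex 17.2 0.3 0.0
      vertex 27.1 20.2 0.0
    endloop
  endfacet
  facet normal 0.0000 0.0000 1.0000
    outer loop
      vertex 27.1 20.2 17.9
      vertex 17.5 28.0 17.9
      vertex 5.4 25.4 17.9
    endloop
  endfacet
  facet normal 0.0000 0.0000 1.0000
    outer loop
      vertex 27.1 20.2 17.9
      vertex 5.4 25.4 17.9
      vertex 0.0 14.3 17.9
    endloop
  endfacet
  facet normal 0.0000 0.0000 1.0000
    outer loop
      vertex 27.1 20.2 17.9
      vertex 0.0 14.3 17.9
      vertex 5.2 3.2 17.9
    endloop
  endfacet
  facet normal 0.0000 0.0000 1.0000
    outer loop
      vertex 27.1 20.2 17.9
      vertex 5.2 3.2 17.9
      vertex 17.2 0.3 17.9
    endloop
  endfacet
  facet normal 0.0000 0.0000 1.0000
    outer loop
      vertex 27.1 20.2 17.9
      vertex 17.2 0.3 17.9
      vertex 26.9 7.9 17.9
    endloop
  endfacet
  facet normal 0.6306 0.7761 0.0000
    outer loop
      vertex 27.1 20.2 0.0
      vertex 17.5 28.0 0.0
      vertex 17.5 28.0 17.9
    endloop
  endfacet
  facet normal 0.6306 0.7761 0.0000
    outer loop
      vertex 27.1 20.2 0.0
      vertex 17.5 28.0 17.9
      vertex 27.1 20.2 17.9
    endloop
  endfacet
  facet normal -0.2101 0.9777 0.0000
    outer loop
      vertex 17.5 28.0 0.0
      vertex 5.4 25.4 0.0
      vertex 5.4 25.4 17.9
    endloop
  endfacet
  facet normal -0.2101 0.9777 0.0000
    outer loop
      vertex 17.5 28.0 0.0
      vertex 5.4 25.4 17.9
      vertex 17.5 28.0 17.9
    endloop
  endfacet
  facet normal -0.8992 0.4375 0.0000
    outer loop
      vertex 5.4 25.4 0.0
      vertex 0.0 14.3 0.0
      vertex 0.0 14.3 17.9
    endloop
  endfacet
  facet normal -0.8992 0.4375 0.0000
    outer loop
      vertex 5.4 25.4 0.0
      vertex 0.0 14.3 17.9
      vertex 5.4 25.4 17.9
    endloop
  endfacet
  facet normal -0.9056 -0.4242 0.0000
    outer loop
      vertex 0.0 14.3 0.0
      vertex 5.2 3.2 0.0
      vertex 5.2 3.2 17.9
    endloop
  endfacet
  facet normal -0.9056 -0.4242 0.0000
    outer loop
      vertex 0.0 14.3 0.0
      vertex 5.2 3.2 17.9
      vertex 0.0 14.3 17.9
    endloop
  endfacet
  facet normal -0.2349 -0.9720 0.0000
    outer loop
      vertex 5.2 3.2 0.0
      vertex 17.2 0.3 0.0
      vertex 17.2 0.3 17.9
    endloop
  endfacet
  facet normal -0.2349 -0.9720 0.0000
    outer loop
      vertex 5.2 3.2 0.0
      vertex 17.2 0.3 17.9
      vertex 5.2 3.2 17.9
    endloop
  endfacet
  facet normal 0.6167 -0.7872 0.0000
    outer loop
      vertex 17.2 0.3 0.0
      vertex 26.9 7.9 0.0
      vertex 26.9 7.9 17.9
    endloop
  endfacet
  facet normal 0.6167 -0.7872 0.0000
    outer loop
      vertex 17.2 0.3 0.0
      vertex 26.9 7.9 17.9
      vertex 17.2 0.3 17.9
    endloop
  endfacet
  facet normal 0.9999 -0.0163 0.0000
    outer loop
      vertex 26.9 7.9 0.0
      vertex 27.1 20.2 0.0
      vertex 27.1 20.2 17.9
    endloop
  endfacet
  facet normal 0.9999 -0.0163 0.0000
    outer loop
      vertex 26.9 7.9 0.0
      vertex 27.1 20.2 17.9
      vertex 26.9 7.9 17.9
    endloop
  endfacet
endsolid part

The G0 Z moves step by Δz≈6.0 mm. Every layer's G1 loop is the same polygon, so the solid is a straight extrusion of it from z=0 to z≈17.9. Closing with flat bottom and top caps and triangulating gives 24 facets — a regular 7-sided prism (a cylinder approximated with 7 flat sides), circumscribed radius ≈ 14.2 mm, height ≈ 17.9 mm.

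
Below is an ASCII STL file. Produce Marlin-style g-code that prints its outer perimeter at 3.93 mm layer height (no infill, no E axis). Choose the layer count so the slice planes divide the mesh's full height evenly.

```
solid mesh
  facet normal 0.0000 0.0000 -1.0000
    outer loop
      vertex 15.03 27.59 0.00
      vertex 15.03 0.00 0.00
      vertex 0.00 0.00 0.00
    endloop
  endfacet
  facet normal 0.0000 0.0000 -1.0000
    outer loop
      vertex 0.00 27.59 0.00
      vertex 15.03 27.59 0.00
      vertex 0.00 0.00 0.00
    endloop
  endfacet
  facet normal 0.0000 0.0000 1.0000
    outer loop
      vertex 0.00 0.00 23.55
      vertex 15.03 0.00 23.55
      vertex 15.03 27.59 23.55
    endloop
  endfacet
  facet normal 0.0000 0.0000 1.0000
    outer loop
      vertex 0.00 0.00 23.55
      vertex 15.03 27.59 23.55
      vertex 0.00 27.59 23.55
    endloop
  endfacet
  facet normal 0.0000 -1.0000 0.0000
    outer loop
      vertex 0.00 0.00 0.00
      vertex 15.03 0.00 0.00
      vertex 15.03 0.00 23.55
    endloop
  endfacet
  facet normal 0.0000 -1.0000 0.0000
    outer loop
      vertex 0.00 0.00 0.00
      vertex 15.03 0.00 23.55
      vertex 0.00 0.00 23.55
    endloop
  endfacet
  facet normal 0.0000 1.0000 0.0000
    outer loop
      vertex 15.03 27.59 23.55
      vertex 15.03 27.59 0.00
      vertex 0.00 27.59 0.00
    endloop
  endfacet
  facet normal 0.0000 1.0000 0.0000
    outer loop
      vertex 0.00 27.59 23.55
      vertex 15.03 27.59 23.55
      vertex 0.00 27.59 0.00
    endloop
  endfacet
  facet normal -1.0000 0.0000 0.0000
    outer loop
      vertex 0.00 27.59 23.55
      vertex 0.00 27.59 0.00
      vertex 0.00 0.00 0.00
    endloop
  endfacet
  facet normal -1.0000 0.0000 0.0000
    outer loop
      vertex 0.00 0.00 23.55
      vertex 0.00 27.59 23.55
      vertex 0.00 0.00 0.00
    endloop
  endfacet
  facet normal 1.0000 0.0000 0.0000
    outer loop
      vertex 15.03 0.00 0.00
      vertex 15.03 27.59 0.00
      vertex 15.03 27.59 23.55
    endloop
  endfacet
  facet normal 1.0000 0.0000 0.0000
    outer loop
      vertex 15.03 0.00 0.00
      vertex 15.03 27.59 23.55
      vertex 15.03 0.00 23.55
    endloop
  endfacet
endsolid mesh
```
; perimeter-only toolpath
G21 ; units = mm
G90 ; absolute positioning
G28 ; home
; layer 1
G0 Z3.93
G0 X0.00 Y0.00
G1 X15.03 Y0.00
G1 X15.03 Y27.59
G1 X0.00 Y27.59
G1 X0.00 Y0.00
; layer 2
G0 Z7.85
G0 X0.00 Y0.00
G1 X15.03 Y0.00
G1 X15.03 Y27.59
G1 X0.00 Y27.59
G1 X0.00 Y0.00
; layer 3
G0 Z11.78
G0 X0.00 Y0.00
G1 X15.03 Y0.00
G1 X15.03 Y27.59
G1 X0.00 Y27.59
G1 X0.00 Y0.00
; layer 4
G0 Z15.70
G0 X0.00 Y0.00
G1 X15.03 Y0.00
G1 X15.03 Y27.59
G1 X0.00 Y27.59
G1 X0.00 Y0.00
; layer 5
G0 Z19.62
G0 X0.00 Y0.00
G1 X15.03 Y0.00
G1 X15.03 Y27.59
G1 X0.00 Y27.59
G1 X0.00 Y0.00
; layer 6
G0 Z23.55
G0 X0.00 Y0.00
G1 X15.03 Y0.00
G1 X15.03 Y27.59
G1 X0.00 Y27.59
G1 X0.00 Y0.00
M2 ; end

The solid is a rectangular box, roughly 15 × 27.6 mm footprint and 23.6 mm tall. Slicing at Δz = 3.93 mm — 6 equal slices spanning the solid's height, so layer i sits at z = i·h/6 — gives 6 non-empty perimeters. Each is a 4-segment closed polygon; G0 lifts to the layer z and rapids to the start vertex, then G1 traces the edges.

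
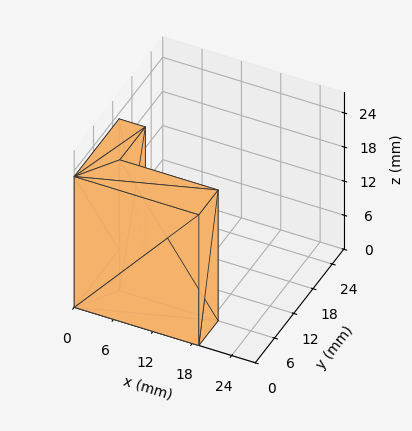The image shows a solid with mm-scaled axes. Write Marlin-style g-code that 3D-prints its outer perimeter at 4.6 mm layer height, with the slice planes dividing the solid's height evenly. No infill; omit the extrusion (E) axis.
Reading the render: the shape is an L-shaped prism: outer 19 × 14 mm, arm thicknesses ≈ 6 mm (horizontal) and 4 mm (vertical), extruded 23 mm in z (dimensions read to the nearest mm from the axis ticks). For the g-code, the solid's height is divided into equal slices at the stated Δz and each level perimeter traced with G1 moves after a G0 lift.

; perimeter-only toolpath
G21 ; units = mm
G90 ; absolute positioning
G28 ; home
; layer 1
G0 Z4.6
G0 X0.0 Y0.0
G1 X19.0 Y0.0
G1 X19.0 Y6.0
G1 X4.0 Y6.0
G1 X4.0 Y14.0
G1 X0.0 Y14.0
G1 X0.0 Y0.0
; layer 2
G0 Z9.2
G0 X0.0 Y0.0
G1 X19.0 Y0.0
G1 X19.0 Y6.0
G1 X4.0 Y6.0
G1 X4.0 Y14.0
G1 X0.0 Y14.0
G1 X0.0 Y0.0
; layer 3
G0 Z13.8
G0 X0.0 Y0.0
G1 X19.0 Y0.0
G1 X19.0 Y6.0
G1 X4.0 Y6.0
G1 X4.0 Y14.0
G1 X0.0 Y14.0
G1 X0.0 Y0.0
; layer 4
G0 Z18.4
G0 X0.0 Y0.0
G1 X19.0 Y0.0
G1 X19.0 Y6.0
G1 X4.0 Y6.0
G1 X4.0 Y14.0
G1 X0.0 Y14.0
G1 X0.0 Y0.0
; layer 5
G0 Z23.0
G0 X0.0 Y0.0
G1 X19.0 Y0.0
G1 X19.0 Y6.0
G1 X4.0 Y6.0
G1 X4.0 Y14.0
G1 X0.0 Y14.0
G1 X0.0 Y0.0
M2 ; end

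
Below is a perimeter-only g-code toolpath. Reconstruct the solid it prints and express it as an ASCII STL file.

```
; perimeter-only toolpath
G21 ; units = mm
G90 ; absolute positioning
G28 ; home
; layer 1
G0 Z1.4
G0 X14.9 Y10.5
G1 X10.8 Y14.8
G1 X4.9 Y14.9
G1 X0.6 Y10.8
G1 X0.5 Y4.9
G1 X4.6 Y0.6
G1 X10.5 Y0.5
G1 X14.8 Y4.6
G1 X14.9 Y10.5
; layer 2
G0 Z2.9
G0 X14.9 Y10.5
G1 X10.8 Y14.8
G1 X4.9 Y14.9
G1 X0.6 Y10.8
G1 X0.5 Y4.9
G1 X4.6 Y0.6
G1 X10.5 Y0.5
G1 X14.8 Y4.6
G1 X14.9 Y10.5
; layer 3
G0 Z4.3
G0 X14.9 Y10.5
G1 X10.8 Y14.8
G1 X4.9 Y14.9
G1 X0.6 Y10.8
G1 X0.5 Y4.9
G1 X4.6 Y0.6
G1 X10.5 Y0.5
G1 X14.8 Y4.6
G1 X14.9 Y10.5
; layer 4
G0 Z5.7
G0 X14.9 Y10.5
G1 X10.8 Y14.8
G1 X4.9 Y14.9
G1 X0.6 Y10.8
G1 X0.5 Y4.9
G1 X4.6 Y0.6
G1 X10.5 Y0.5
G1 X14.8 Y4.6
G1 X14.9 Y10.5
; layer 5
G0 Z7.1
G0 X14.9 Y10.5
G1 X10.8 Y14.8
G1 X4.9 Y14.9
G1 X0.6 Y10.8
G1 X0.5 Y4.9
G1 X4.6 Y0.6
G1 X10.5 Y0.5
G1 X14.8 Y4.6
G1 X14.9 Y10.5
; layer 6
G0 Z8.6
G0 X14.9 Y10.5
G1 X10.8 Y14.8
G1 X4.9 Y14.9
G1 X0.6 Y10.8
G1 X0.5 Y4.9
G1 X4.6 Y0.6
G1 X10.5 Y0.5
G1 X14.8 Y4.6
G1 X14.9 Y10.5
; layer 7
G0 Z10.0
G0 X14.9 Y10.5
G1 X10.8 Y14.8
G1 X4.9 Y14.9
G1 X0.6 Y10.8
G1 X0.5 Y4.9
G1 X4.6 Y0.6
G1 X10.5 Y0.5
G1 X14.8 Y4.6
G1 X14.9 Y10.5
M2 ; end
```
solid part
  facet normal 0.0000 0.0000 -1.0000
    outer loop
      vertex 4.9 14.9 0.0
      vertex 10.8 14.8 0.0
      vertex 14.9 10.5 0.0
    endloop
  endfacet
  facet normal 0.0000 0.0000 -1.0000
    outer loop
      vertex 0.6 10.8 0.0
      vertex 4.9 14.9 0.0
      vertex 14.9 10.5 0.0
    endloop
  endfacet
  facet normal 0.0000 0.0000 -1.0000
    outer loop
      vertex 0.5 4.9 0.0
      vertex 0.6 10.8 0.0
      vertex 14.9 10.5 0.0
    endloop
  endfacet
  facet normal 0.0000 0.0000 -1.0000
    outer loop
      vertex 4.6 0.6 0.0
      vertex 0.5 4.9 0.0
      vertex 14.9 10.5 0.0
    endloop
  endfacet
  facet normal 0.0000 0.0000 -1.0000
    outer loop
      vertex 10.5 0.5 0.0
      vertex 4.6 0.6 0.0
      vertex 14.9 10.5 0.0
    endloop
  endfacet
  facet normal 0.0000 0.0000 -1.0000
    outer loop
      vertex 14.8 4.6 0.0
      vertex 10.5 0.5 0.0
      vertex 14.9 10.5 0.0
    endloop
  endfacet
  facet normal 0.0000 0.0000 1.0000
    outer loop
      vertex 14.9 10.5 10.0
      vertex 10.8 14.8 10.0
      vertex 4.9 14.9 10.0
    endloop
  endfacet
  facet normal 0.0000 0.0000 1.0000
    outer loop
      vertex 14.9 10.5 10.0
      vertex 4.9 14.9 10.0
      vertex 0.6 10.8 10.0
    endloop
  endfacet
  facet normal 0.0000 0.0000 1.0000
    outer loop
      vertex 14.9 10.5 10.0
      vertex 0.6 10.8 10.0
      vertex 0.5 4.9 10.0
    endloop
  endfacet
  facet normal 0.0000 0.0000 1.0000
    outer loop
      vertex 14.9 10.5 10.0
      vertex 0.5 4.9 10.0
      vertex 4.6 0.6 10.0
    endloop
  endfacet
  facet normal 0.0000 0.0000 1.0000
    outer loop
      vertex 14.9 10.5 10.0
      vertex 4.6 0.6 10.0
      vertex 10.5 0.5 10.0
    endloop
  endfacet
  facet normal 0.0000 0.0000 1.0000
    outer loop
      vertex 14.9 10.5 10.0
      vertex 10.5 0.5 10.0
      vertex 14.8 4.6 10.0
    endloop
  endfacet
  facet normal 0.7237 0.6901 0.0000
    outer loop
      vertex 14.9 10.5 0.0
      vertex 10.8 14.8 0.0
      vertex 10.8 14.8 10.0
    endloop
  endfacet
  facet normal 0.7237 0.6901 0.0000
    outer loop
      vertex 14.9 10.5 0.0
      vertex 10.8 14.8 10.0
      vertex 14.9 10.5 10.0
    endloop
  endfacet
  facet normal 0.0169 0.9999 0.0000
    outer loop
      vertex 10.8 14.8 0.0
      vertex 4.9 14.9 0.0
      vertex 4.9 14.9 10.0
    endloop
  endfacet
  facet normal 0.0169 0.9999 0.0000
    outer loop
      vertex 10.8 14.8 0.0
      vertex 4.9 14.9 10.0
      vertex 10.8 14.8 10.0
    endloop
  endfacet
  facet normal -0.6901 0.7237 0.0000
    outer loop
      vertex 4.9 14.9 0.0
      vertex 0.6 10.8 0.0
      vertex 0.6 10.8 10.0
    endloop
  endfacet
  facet normal -0.6901 0.7237 0.0000
    outer loop
      vertex 4.9 14.9 0.0
      vertex 0.6 10.8 10.0
      vertex 4.9 14.9 10.0
    endloop
  endfacet
  facet normal -0.9999 0.0169 0.0000
    outer loop
      vertex 0.6 10.8 0.0
      vertex 0.5 4.9 0.0
      vertex 0.5 4.9 10.0
    endloop
  endfacet
  facet normal -0.9999 0.0169 0.0000
    outer loop
      vertex 0.6 10.8 0.0
      vertex 0.5 4.9 10.0
      vertex 0.6 10.8 10.0
    endloop
  endfacet
  facet normal -0.7237 -0.6901 0.0000
    outer loop
      vertex 0.5 4.9 0.0
      vertex 4.6 0.6 0.0
      vertex 4.6 0.6 10.0
    endloop
  endfacet
  facet normal -0.7237 -0.6901 0.0000
    outer loop
      vertex 0.5 4.9 0.0
      vertex 4.6 0.6 10.0
      vertex 0.5 4.9 10.0
    endloop
  endfacet
  facet normal -0.0169 -0.9999 0.0000
    outer loop
      vertex 4.6 0.6 0.0
      vertex 10.5 0.5 0.0
      vertex 10.5 0.5 10.0
    endloop
  endfacet
  facet normal -0.0169 -0.9999 0.0000
    outer loop
      vertex 4.6 0.6 0.0
      vertex 10.5 0.5 10.0
      vertex 4.6 0.6 10.0
    endloop
  endfacet
  facet normal 0.6901 -0.7237 0.0000
    outer loop
      vertex 10.5 0.5 0.0
      vertex 14.8 4.6 0.0
      vertex 14.8 4.6 10.0
    endloop
  endfacet
  facet normal 0.6901 -0.7237 0.0000
    outer loop
      vertex 10.5 0.5 0.0
      vertex 14.8 4.6 10.0
      vertex 10.5 0.5 10.0
    endloop
  endfacet
  facet normal 0.9999 -0.0169 0.0000
    outer loop
      vertex 14.8 4.6 0.0
      vertex 14.9 10.5 0.0
      vertex 14.9 10.5 10.0
    endloop
  endfacet
  facet normal 0.9999 -0.0169 0.0000
    outer loop
      vertex 14.8 4.6 0.0
      vertex 14.9 10.5 10.0
      vertex 14.8 4.6 10.0
    endloop
  endfacet
endsolid part

The G0 Z moves step by Δz≈1.4 mm. Every layer's G1 loop is the same polygon, so the solid is a straight extrusion of it from z=0 to z≈10. Closing with flat bottom and top caps and triangulating gives 28 facets — a regular 8-sided prism (a cylinder approximated with 8 flat sides), circumscribed radius ≈ 7.7 mm, height ≈ 10 mm.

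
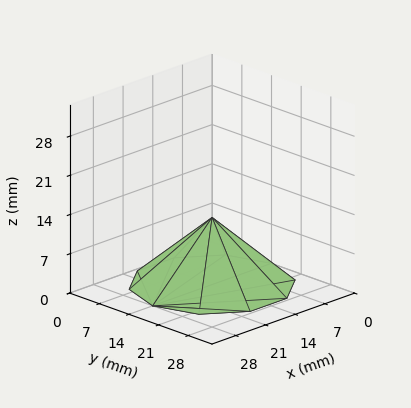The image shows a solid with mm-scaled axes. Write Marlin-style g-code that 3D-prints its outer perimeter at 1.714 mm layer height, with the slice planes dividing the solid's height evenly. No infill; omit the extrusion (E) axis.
Reading the render: the shape is a regular 10-sided pyramid, base circumscribed radius ≈ 14 mm, apex at z ≈ 12 mm (dimensions read to the nearest mm from the axis ticks). For the g-code, the solid's height is divided into equal slices at the stated Δz and each level perimeter traced with G1 moves after a G0 lift.

; perimeter-only toolpath
G21 ; units = mm
G90 ; absolute positioning
G28 ; home
; layer 1
G0 Z1.714
G0 X26.000 Y14.000
G1 X23.708 Y21.053
G1 X17.708 Y25.413
G1 X10.292 Y25.413
G1 X4.292 Y21.053
G1 X2.000 Y14.000
G1 X4.292 Y6.947
G1 X10.292 Y2.587
G1 X17.708 Y2.587
G1 X23.708 Y6.947
G1 X26.000 Y14.000
; layer 2
G0 Z3.429
G0 X24.000 Y14.000
G1 X22.090 Y19.878
G1 X17.090 Y23.511
G1 X10.910 Y23.511
G1 X5.910 Y19.878
G1 X4.000 Y14.000
G1 X5.910 Y8.122
G1 X10.910 Y4.489
G1 X17.090 Y4.489
G1 X22.090 Y8.122
G1 X24.000 Y14.000
; layer 3
G0 Z5.143
G0 X22.000 Y14.000
G1 X20.472 Y18.702
G1 X16.472 Y21.609
G1 X11.528 Y21.609
G1 X7.528 Y18.702
G1 X6.000 Y14.000
G1 X7.528 Y9.298
G1 X11.528 Y6.391
G1 X16.472 Y6.391
G1 X20.472 Y9.298
G1 X22.000 Y14.000
; layer 4
G0 Z6.857
G0 X20.000 Y14.000
G1 X18.854 Y17.527
G1 X15.854 Y19.706
G1 X12.146 Y19.706
G1 X9.146 Y17.527
G1 X8.000 Y14.000
G1 X9.146 Y10.473
G1 X12.146 Y8.294
G1 X15.854 Y8.294
G1 X18.854 Y10.473
G1 X20.000 Y14.000
; layer 5
G0 Z8.571
G0 X18.000 Y14.000
G1 X17.236 Y16.351
G1 X15.236 Y17.804
G1 X12.764 Y17.804
G1 X10.764 Y16.351
G1 X10.000 Y14.000
G1 X10.764 Y11.649
G1 X12.764 Y10.196
G1 X15.236 Y10.196
G1 X17.236 Y11.649
G1 X18.000 Y14.000
; layer 6
G0 Z10.286
G0 X16.000 Y14.000
G1 X15.618 Y15.176
G1 X14.618 Y15.902
G1 X13.382 Y15.902
G1 X12.382 Y15.176
G1 X12.000 Y14.000
G1 X12.382 Y12.824
G1 X13.382 Y12.098
G1 X14.618 Y12.098
G1 X15.618 Y12.824
G1 X16.000 Y14.000
M2 ; end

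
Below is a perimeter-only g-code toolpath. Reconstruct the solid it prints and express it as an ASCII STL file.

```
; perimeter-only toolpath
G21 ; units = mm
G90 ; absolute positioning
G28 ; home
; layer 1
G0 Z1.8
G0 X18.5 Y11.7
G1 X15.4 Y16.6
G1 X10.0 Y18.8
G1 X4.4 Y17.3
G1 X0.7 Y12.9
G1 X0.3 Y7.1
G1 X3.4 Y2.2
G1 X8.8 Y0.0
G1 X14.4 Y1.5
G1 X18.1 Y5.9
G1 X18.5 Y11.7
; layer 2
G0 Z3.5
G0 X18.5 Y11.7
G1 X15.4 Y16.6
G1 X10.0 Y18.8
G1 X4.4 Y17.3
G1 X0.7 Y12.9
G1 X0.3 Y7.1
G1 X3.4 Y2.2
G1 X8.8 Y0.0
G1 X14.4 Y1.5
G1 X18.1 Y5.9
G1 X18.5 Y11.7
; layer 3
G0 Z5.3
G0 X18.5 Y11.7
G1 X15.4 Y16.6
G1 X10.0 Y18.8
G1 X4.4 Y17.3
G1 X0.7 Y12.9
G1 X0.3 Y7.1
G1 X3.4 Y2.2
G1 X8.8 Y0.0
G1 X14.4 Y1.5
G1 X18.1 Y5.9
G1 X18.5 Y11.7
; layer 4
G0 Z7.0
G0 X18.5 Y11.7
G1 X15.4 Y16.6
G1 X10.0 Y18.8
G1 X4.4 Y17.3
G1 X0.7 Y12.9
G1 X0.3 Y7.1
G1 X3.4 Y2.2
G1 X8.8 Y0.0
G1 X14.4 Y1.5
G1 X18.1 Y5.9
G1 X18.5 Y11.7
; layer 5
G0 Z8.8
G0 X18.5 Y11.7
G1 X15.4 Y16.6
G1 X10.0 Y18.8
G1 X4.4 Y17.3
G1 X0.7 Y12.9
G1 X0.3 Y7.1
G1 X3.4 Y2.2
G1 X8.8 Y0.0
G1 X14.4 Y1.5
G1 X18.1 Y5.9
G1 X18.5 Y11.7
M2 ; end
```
solid part
  facet normal 0.0000 0.0000 -1.0000
    outer loop
      vertex 10.0 18.8 0.0
      vertex 15.4 16.6 0.0
      vertex 18.5 11.7 0.0
    endloop
  endfacet
  facet normal 0.0000 0.0000 -1.0000
    outer loop
      vertex 4.4 17.3 0.0
      vertex 10.0 18.8 0.0
      vertex 18.5 11.7 0.0
    endloop
  endfacet
  facet normal 0.0000 0.0000 -1.0000
    outer loop
      vertex 0.7 12.9 0.0
      vertex 4.4 17.3 0.0
      vertex 18.5 11.7 0.0
    endloop
  endfacet
  facet normal 0.0000 0.0000 -1.0000
    outer loop
      vertex 0.3 7.1 0.0
      vertex 0.7 12.9 0.0
      vertex 18.5 11.7 0.0
    endloop
  endfacet
  facet normal 0.0000 0.0000 -1.0000
    outer loop
      vertex 3.4 2.2 0.0
      vertex 0.3 7.1 0.0
      vertex 18.5 11.7 0.0
    endloop
  endfacet
  facet normal 0.0000 0.0000 -1.0000
    outer loop
      vertex 8.8 0.0 0.0
      vertex 3.4 2.2 0.0
      vertex 18.5 11.7 0.0
    endloop
  endfacet
  facet normal 0.0000 0.0000 -1.0000
    outer loop
      vertex 14.4 1.5 0.0
      vertex 8.8 0.0 0.0
      vertex 18.5 11.7 0.0
    endloop
  endfacet
  facet normal 0.0000 0.0000 -1.0000
    outer loop
      vertex 18.1 5.9 0.0
      vertex 14.4 1.5 0.0
      vertex 18.5 11.7 0.0
    endloop
  endfacet
  facet normal 0.0000 0.0000 1.0000
    outer loop
      vertex 18.5 11.7 8.8
      vertex 15.4 16.6 8.8
      vertex 10.0 18.8 8.8
    endloop
  endfacet
  facet normal 0.0000 0.0000 1.0000
    outer loop
      vertex 18.5 11.7 8.8
      vertex 10.0 18.8 8.8
      vertex 4.4 17.3 8.8
    endloop
  endfacet
  facet normal 0.0000 0.0000 1.0000
    outer loop
      vertex 18.5 11.7 8.8
      vertex 4.4 17.3 8.8
      vertex 0.7 12.9 8.8
    endloop
  endfacet
  facet normal 0.0000 0.0000 1.0000
    outer loop
      vertex 18.5 11.7 8.8
      vertex 0.7 12.9 8.8
      vertex 0.3 7.1 8.8
    endloop
  endfacet
  facet normal 0.0000 0.0000 1.0000
    outer loop
      vertex 18.5 11.7 8.8
      vertex 0.3 7.1 8.8
      vertex 3.4 2.2 8.8
    endloop
  endfacet
  facet normal 0.0000 0.0000 1.0000
    outer loop
      vertex 18.5 11.7 8.8
      vertex 3.4 2.2 8.8
      vertex 8.8 0.0 8.8
    endloop
  endfacet
  facet normal 0.0000 0.0000 1.0000
    outer loop
      vertex 18.5 11.7 8.8
      vertex 8.8 0.0 8.8
      vertex 14.4 1.5 8.8
    endloop
  endfacet
  facet normal 0.0000 0.0000 1.0000
    outer loop
      vertex 18.5 11.7 8.8
      vertex 14.4 1.5 8.8
      vertex 18.1 5.9 8.8
    endloop
  endfacet
  facet normal 0.8451 0.5346 0.0000
    outer loop
      vertex 18.5 11.7 0.0
      vertex 15.4 16.6 0.0
      vertex 15.4 16.6 8.8
    endloop
  endfacet
  facet normal 0.8451 0.5346 0.0000
    outer loop
      vertex 18.5 11.7 0.0
      vertex 15.4 16.6 8.8
      vertex 18.5 11.7 8.8
    endloop
  endfacet
  facet normal 0.3773 0.9261 0.0000
    outer loop
      vertex 15.4 16.6 0.0
      vertex 10.0 18.8 0.0
      vertex 10.0 18.8 8.8
    endloop
  endfacet
  facet normal 0.3773 0.9261 0.0000
    outer loop
      vertex 15.4 16.6 0.0
      vertex 10.0 18.8 8.8
      vertex 15.4 16.6 8.8
    endloop
  endfacet
  facet normal -0.2587 0.9659 0.0000
    outer loop
      vertex 10.0 18.8 0.0
      vertex 4.4 17.3 0.0
      vertex 4.4 17.3 8.8
    endloop
  endfacet
  facet normal -0.2587 0.9659 0.0000
    outer loop
      vertex 10.0 18.8 0.0
      vertex 4.4 17.3 8.8
      vertex 10.0 18.8 8.8
    endloop
  endfacet
  facet normal -0.7654 0.6436 0.0000
    outer loop
      vertex 4.4 17.3 0.0
      vertex 0.7 12.9 0.0
      vertex 0.7 12.9 8.8
    endloop
  endfacet
  facet normal -0.7654 0.6436 0.0000
    outer loop
      vertex 4.4 17.3 0.0
      vertex 0.7 12.9 8.8
      vertex 4.4 17.3 8.8
    endloop
  endfacet
  facet normal -0.9976 0.0688 0.0000
    outer loop
      vertex 0.7 12.9 0.0
      vertex 0.3 7.1 0.0
      vertex 0.3 7.1 8.8
    endloop
  endfacet
  facet normal -0.9976 0.0688 0.0000
    outer loop
      vertex 0.7 12.9 0.0
      vertex 0.3 7.1 8.8
      vertex 0.7 12.9 8.8
    endloop
  endfacet
  facet normal -0.8451 -0.5346 0.0000
    outer loop
      vertex 0.3 7.1 0.0
      vertex 3.4 2.2 0.0
      vertex 3.4 2.2 8.8
    endloop
  endfacet
  facet normal -0.8451 -0.5346 0.0000
    outer loop
      vertex 0.3 7.1 0.0
      vertex 3.4 2.2 8.8
      vertex 0.3 7.1 8.8
    endloop
  endfacet
  facet normal -0.3773 -0.9261 0.0000
    outer loop
      vertex 3.4 2.2 0.0
      vertex 8.8 0.0 0.0
      vertex 8.8 0.0 8.8
    endloop
  endfacet
  facet normal -0.3773 -0.9261 0.0000
    outer loop
      vertex 3.4 2.2 0.0
      vertex 8.8 0.0 8.8
      vertex 3.4 2.2 8.8
    endloop
  endfacet
  facet normal 0.2587 -0.9659 0.0000
    outer loop
      vertex 8.8 0.0 0.0
      vertex 14.4 1.5 0.0
      vertex 14.4 1.5 8.8
    endloop
  endfacet
  facet normal 0.2587 -0.9659 0.0000
    outer loop
      vertex 8.8 0.0 0.0
      vertex 14.4 1.5 8.8
      vertex 8.8 0.0 8.8
    endloop
  endfacet
  facet normal 0.7654 -0.6436 0.0000
    outer loop
      vertex 14.4 1.5 0.0
      vertex 18.1 5.9 0.0
      vertex 18.1 5.9 8.8
    endloop
  endfacet
  facet normal 0.7654 -0.6436 0.0000
    outer loop
      vertex 14.4 1.5 0.0
      vertex 18.1 5.9 8.8
      vertex 14.4 1.5 8.8
    endloop
  endfacet
  facet normal 0.9976 -0.0688 0.0000
    outer loop
      vertex 18.1 5.9 0.0
      vertex 18.5 11.7 0.0
      vertex 18.5 11.7 8.8
    endloop
  endfacet
  facet normal 0.9976 -0.0688 0.0000
    outer loop
      vertex 18.1 5.9 0.0
      vertex 18.5 11.7 8.8
      vertex 18.1 5.9 8.8
    endloop
  endfacet
endsolid part

The G0 Z moves step by Δz≈1.8 mm. Every layer's G1 loop is the same polygon, so the solid is a straight extrusion of it from z=0 to z≈8.8. Closing with flat bottom and top caps and triangulating gives 36 facets — a regular 10-sided prism (a cylinder approximated with 10 flat sides), circumscribed radius ≈ 9.4 mm, height ≈ 8.8 mm.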